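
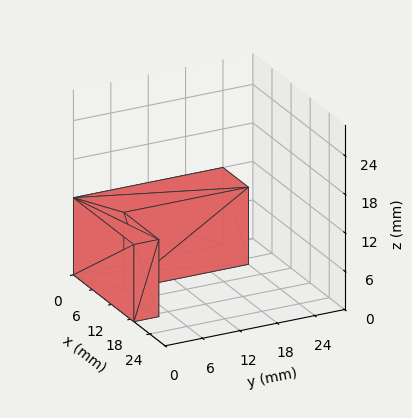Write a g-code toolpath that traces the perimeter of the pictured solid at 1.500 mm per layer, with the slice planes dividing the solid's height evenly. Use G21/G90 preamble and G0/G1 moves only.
Reading the render: the shape is an L-shaped prism: outer 19 × 24 mm, arm thicknesses ≈ 4 mm (horizontal) and 8 mm (vertical), extruded 12 mm in z (dimensions read to the nearest mm from the axis ticks). For the g-code, the solid's height is divided into equal slices at the stated Δz and each level perimeter traced with G1 moves after a G0 lift.

; perimeter-only toolpath
G21 ; units = mm
G90 ; absolute positioning
G28 ; home
; layer 1
G0 Z1.500
G0 X0.000 Y0.000
G1 X19.000 Y0.000
G1 X19.000 Y4.000
G1 X8.000 Y4.000
G1 X8.000 Y24.000
G1 X0.000 Y24.000
G1 X0.000 Y0.000
; layer 2
G0 Z3.000
G0 X0.000 Y0.000
G1 X19.000 Y0.000
G1 X19.000 Y4.000
G1 X8.000 Y4.000
G1 X8.000 Y24.000
G1 X0.000 Y24.000
G1 X0.000 Y0.000
; layer 3
G0 Z4.500
G0 X0.000 Y0.000
G1 X19.000 Y0.000
G1 X19.000 Y4.000
G1 X8.000 Y4.000
G1 X8.000 Y24.000
G1 X0.000 Y24.000
G1 X0.000 Y0.000
; layer 4
G0 Z6.000
G0 X0.000 Y0.000
G1 X19.000 Y0.000
G1 X19.000 Y4.000
G1 X8.000 Y4.000
G1 X8.000 Y24.000
G1 X0.000 Y24.000
G1 X0.000 Y0.000
; layer 5
G0 Z7.500
G0 X0.000 Y0.000
G1 X19.000 Y0.000
G1 X19.000 Y4.000
G1 X8.000 Y4.000
G1 X8.000 Y24.000
G1 X0.000 Y24.000
G1 X0.000 Y0.000
; layer 6
G0 Z9.000
G0 X0.000 Y0.000
G1 X19.000 Y0.000
G1 X19.000 Y4.000
G1 X8.000 Y4.000
G1 X8.000 Y24.000
G1 X0.000 Y24.000
G1 X0.000 Y0.000
; layer 7
G0 Z10.500
G0 X0.000 Y0.000
G1 X19.000 Y0.000
G1 X19.000 Y4.000
G1 X8.000 Y4.000
G1 X8.000 Y24.000
G1 X0.000 Y24.000
G1 X0.000 Y0.000
; layer 8
G0 Z12.000
G0 X0.000 Y0.000
G1 X19.000 Y0.000
G1 X19.000 Y4.000
G1 X8.000 Y4.000
G1 X8.000 Y24.000
G1 X0.000 Y24.000
G1 X0.000 Y0.000
M2 ; end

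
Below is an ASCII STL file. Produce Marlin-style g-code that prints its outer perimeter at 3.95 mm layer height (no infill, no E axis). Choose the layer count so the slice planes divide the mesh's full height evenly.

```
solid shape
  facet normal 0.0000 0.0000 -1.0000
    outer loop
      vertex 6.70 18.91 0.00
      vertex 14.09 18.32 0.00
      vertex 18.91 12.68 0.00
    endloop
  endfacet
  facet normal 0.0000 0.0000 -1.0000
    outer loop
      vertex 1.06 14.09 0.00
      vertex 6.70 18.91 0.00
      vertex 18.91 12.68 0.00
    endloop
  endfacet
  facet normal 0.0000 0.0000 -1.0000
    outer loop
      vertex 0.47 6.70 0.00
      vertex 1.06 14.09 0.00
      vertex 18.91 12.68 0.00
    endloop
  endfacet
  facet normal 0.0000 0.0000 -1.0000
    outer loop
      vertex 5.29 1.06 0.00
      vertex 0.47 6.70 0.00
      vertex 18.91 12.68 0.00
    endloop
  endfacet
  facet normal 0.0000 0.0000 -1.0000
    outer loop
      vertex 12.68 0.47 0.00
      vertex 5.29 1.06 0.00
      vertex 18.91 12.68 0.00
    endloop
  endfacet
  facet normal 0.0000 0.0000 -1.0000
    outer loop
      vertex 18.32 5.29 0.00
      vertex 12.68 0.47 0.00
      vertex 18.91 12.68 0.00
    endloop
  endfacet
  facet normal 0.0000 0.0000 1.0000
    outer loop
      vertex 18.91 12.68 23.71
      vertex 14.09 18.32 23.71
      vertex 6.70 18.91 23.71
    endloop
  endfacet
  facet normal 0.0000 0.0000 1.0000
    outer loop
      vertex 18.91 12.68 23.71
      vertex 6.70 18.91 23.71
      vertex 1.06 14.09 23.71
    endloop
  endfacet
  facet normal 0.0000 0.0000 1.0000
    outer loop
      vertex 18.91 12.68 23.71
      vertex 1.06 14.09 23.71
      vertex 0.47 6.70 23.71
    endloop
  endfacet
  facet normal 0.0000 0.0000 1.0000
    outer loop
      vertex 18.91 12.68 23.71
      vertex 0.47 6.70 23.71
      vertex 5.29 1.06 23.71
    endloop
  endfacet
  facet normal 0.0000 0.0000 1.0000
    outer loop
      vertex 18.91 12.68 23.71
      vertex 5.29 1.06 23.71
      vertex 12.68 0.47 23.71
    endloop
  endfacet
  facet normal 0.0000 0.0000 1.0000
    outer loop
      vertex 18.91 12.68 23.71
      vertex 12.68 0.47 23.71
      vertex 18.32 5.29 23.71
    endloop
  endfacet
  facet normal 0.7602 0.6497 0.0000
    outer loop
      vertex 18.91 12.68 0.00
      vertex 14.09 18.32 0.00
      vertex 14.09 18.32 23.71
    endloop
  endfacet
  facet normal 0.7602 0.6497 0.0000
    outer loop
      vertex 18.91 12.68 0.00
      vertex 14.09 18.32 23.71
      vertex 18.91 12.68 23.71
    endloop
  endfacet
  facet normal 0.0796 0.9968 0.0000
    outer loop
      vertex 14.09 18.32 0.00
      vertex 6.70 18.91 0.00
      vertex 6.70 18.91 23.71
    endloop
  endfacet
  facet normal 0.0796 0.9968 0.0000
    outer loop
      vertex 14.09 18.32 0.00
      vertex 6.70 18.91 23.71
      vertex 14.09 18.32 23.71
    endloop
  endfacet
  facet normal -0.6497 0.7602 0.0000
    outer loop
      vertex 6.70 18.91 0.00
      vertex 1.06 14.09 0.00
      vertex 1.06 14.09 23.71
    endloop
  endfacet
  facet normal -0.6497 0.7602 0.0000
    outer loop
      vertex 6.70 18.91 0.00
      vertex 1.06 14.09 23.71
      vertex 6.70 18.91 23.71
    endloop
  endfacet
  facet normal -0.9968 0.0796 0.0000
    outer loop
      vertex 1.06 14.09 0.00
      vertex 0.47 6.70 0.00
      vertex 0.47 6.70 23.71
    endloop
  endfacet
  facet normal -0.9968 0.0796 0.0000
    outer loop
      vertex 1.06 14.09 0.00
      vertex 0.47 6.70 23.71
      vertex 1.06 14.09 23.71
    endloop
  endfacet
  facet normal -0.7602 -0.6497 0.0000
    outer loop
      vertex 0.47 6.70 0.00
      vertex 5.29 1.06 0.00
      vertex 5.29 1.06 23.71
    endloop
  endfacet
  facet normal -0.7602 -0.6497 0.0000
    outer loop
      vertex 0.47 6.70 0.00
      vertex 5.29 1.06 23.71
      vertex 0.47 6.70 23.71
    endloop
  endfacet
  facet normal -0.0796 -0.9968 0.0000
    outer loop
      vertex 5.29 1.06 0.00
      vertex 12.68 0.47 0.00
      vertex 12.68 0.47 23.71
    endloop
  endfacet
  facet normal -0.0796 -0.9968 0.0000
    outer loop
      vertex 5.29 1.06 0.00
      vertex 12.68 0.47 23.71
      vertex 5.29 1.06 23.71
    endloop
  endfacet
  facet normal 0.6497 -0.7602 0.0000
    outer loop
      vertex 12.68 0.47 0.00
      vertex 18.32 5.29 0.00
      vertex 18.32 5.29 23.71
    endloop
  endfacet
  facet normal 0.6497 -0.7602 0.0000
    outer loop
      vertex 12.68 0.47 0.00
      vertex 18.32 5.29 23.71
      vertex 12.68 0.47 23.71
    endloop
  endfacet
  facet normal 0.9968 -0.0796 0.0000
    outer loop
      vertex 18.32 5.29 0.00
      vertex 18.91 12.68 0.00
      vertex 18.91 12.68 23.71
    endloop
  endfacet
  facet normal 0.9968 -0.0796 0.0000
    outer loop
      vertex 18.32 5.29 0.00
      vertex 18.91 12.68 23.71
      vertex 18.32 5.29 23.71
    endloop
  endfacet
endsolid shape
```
; perimeter-only toolpath
G21 ; units = mm
G90 ; absolute positioning
G28 ; home
; layer 1
G0 Z3.95
G0 X18.91 Y12.68
G1 X14.09 Y18.32
G1 X6.70 Y18.91
G1 X1.06 Y14.09
G1 X0.47 Y6.70
G1 X5.29 Y1.06
G1 X12.68 Y0.47
G1 X18.32 Y5.29
G1 X18.91 Y12.68
; layer 2
G0 Z7.90
G0 X18.91 Y12.68
G1 X14.09 Y18.32
G1 X6.70 Y18.91
G1 X1.06 Y14.09
G1 X0.47 Y6.70
G1 X5.29 Y1.06
G1 X12.68 Y0.47
G1 X18.32 Y5.29
G1 X18.91 Y12.68
; layer 3
G0 Z11.86
G0 X18.91 Y12.68
G1 X14.09 Y18.32
G1 X6.70 Y18.91
G1 X1.06 Y14.09
G1 X0.47 Y6.70
G1 X5.29 Y1.06
G1 X12.68 Y0.47
G1 X18.32 Y5.29
G1 X18.91 Y12.68
; layer 4
G0 Z15.81
G0 X18.91 Y12.68
G1 X14.09 Y18.32
G1 X6.70 Y18.91
G1 X1.06 Y14.09
G1 X0.47 Y6.70
G1 X5.29 Y1.06
G1 X12.68 Y0.47
G1 X18.32 Y5.29
G1 X18.91 Y12.68
; layer 5
G0 Z19.76
G0 X18.91 Y12.68
G1 X14.09 Y18.32
G1 X6.70 Y18.91
G1 X1.06 Y14.09
G1 X0.47 Y6.70
G1 X5.29 Y1.06
G1 X12.68 Y0.47
G1 X18.32 Y5.29
G1 X18.91 Y12.68
; layer 6
G0 Z23.71
G0 X18.91 Y12.68
G1 X14.09 Y18.32
G1 X6.70 Y18.91
G1 X1.06 Y14.09
G1 X0.47 Y6.70
G1 X5.29 Y1.06
G1 X12.68 Y0.47
G1 X18.32 Y5.29
G1 X18.91 Y12.68
M2 ; end

The solid is a regular 8-sided prism (a cylinder approximated with 8 flat sides), circumscribed radius ≈ 9.69 mm, height ≈ 23.7 mm. Slicing at Δz = 3.95 mm — 6 equal slices spanning the solid's height, so layer i sits at z = i·h/6 — gives 6 non-empty perimeters. Each is a 8-segment closed polygon; G0 lifts to the layer z and rapids to the start vertex, then G1 traces the edges.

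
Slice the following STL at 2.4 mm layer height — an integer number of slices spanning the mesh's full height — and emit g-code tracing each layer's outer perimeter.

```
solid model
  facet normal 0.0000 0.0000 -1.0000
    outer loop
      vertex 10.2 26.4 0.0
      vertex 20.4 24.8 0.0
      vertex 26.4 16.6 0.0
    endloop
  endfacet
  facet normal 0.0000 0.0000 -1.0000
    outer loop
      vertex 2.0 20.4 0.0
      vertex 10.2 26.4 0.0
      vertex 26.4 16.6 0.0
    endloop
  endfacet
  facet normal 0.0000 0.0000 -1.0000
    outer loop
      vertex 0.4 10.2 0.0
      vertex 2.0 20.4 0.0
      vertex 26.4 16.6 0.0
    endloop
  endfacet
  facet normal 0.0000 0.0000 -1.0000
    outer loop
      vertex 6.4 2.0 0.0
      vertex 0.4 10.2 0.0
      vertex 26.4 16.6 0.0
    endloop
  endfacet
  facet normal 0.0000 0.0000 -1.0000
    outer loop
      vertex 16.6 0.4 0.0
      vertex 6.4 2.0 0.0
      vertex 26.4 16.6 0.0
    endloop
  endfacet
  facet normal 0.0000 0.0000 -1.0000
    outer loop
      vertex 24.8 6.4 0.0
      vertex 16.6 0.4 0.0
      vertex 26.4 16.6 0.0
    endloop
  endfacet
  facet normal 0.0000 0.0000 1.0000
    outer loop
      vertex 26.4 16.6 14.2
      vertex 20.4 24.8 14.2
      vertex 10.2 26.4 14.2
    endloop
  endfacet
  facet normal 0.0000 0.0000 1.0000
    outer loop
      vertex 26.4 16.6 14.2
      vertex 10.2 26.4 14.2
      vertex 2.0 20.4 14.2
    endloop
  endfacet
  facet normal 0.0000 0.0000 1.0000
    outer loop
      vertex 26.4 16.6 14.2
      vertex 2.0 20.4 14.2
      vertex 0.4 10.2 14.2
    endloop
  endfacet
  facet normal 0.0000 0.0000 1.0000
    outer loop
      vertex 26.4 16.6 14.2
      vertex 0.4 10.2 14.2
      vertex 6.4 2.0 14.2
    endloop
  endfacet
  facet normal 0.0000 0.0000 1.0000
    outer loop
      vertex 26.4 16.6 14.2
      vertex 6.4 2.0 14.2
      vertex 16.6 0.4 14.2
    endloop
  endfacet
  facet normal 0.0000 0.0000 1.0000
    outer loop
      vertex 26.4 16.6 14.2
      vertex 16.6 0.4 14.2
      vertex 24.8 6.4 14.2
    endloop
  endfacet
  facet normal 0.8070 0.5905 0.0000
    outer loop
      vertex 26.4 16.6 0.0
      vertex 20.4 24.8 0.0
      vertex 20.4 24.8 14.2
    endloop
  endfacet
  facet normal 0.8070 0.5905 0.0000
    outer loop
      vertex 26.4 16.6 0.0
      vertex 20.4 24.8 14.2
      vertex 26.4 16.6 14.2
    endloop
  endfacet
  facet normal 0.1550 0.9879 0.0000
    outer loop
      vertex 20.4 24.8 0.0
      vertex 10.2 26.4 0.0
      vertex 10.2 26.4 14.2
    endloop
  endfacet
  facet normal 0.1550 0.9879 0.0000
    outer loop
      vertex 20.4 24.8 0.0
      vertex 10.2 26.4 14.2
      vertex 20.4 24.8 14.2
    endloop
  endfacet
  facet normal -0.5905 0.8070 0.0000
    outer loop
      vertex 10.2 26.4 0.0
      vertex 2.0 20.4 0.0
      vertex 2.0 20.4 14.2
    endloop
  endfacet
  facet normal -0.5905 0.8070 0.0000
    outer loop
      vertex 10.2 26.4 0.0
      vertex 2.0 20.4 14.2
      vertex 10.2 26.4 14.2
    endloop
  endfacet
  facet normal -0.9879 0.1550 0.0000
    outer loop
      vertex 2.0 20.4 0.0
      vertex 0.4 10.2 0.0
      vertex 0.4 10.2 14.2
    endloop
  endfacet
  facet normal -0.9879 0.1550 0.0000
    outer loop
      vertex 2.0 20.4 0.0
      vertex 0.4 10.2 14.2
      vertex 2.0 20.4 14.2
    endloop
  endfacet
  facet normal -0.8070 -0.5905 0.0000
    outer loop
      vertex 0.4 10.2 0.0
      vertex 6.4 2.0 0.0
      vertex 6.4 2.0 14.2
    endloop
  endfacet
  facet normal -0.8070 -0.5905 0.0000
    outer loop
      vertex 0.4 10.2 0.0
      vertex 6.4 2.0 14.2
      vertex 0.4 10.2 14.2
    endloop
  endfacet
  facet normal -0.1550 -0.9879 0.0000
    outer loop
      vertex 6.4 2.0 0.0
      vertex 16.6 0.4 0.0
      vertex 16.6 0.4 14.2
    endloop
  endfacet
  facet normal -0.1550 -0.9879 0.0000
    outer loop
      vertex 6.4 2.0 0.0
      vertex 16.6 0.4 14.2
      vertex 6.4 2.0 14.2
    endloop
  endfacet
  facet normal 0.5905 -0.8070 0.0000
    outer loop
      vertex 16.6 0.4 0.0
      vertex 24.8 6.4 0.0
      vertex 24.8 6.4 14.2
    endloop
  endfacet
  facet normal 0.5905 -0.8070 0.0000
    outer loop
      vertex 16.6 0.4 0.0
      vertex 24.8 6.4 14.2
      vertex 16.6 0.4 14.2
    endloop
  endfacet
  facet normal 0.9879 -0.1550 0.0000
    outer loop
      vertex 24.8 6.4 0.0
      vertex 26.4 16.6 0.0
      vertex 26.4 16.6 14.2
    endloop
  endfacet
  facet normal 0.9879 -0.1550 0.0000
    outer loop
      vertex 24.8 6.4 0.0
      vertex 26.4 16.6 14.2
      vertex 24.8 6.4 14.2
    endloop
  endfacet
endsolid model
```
; perimeter-only toolpath
G21 ; units = mm
G90 ; absolute positioning
G28 ; home
; layer 1
G0 Z2.4
G0 X26.4 Y16.6
G1 X20.4 Y24.8
G1 X10.2 Y26.4
G1 X2.0 Y20.4
G1 X0.4 Y10.2
G1 X6.4 Y2.0
G1 X16.6 Y0.4
G1 X24.8 Y6.4
G1 X26.4 Y16.6
; layer 2
G0 Z4.7
G0 X26.4 Y16.6
G1 X20.4 Y24.8
G1 X10.2 Y26.4
G1 X2.0 Y20.4
G1 X0.4 Y10.2
G1 X6.4 Y2.0
G1 X16.6 Y0.4
G1 X24.8 Y6.4
G1 X26.4 Y16.6
; layer 3
G0 Z7.1
G0 X26.4 Y16.6
G1 X20.4 Y24.8
G1 X10.2 Y26.4
G1 X2.0 Y20.4
G1 X0.4 Y10.2
G1 X6.4 Y2.0
G1 X16.6 Y0.4
G1 X24.8 Y6.4
G1 X26.4 Y16.6
; layer 4
G0 Z9.5
G0 X26.4 Y16.6
G1 X20.4 Y24.8
G1 X10.2 Y26.4
G1 X2.0 Y20.4
G1 X0.4 Y10.2
G1 X6.4 Y2.0
G1 X16.6 Y0.4
G1 X24.8 Y6.4
G1 X26.4 Y16.6
; layer 5
G0 Z11.8
G0 X26.4 Y16.6
G1 X20.4 Y24.8
G1 X10.2 Y26.4
G1 X2.0 Y20.4
G1 X0.4 Y10.2
G1 X6.4 Y2.0
G1 X16.6 Y0.4
G1 X24.8 Y6.4
G1 X26.4 Y16.6
; layer 6
G0 Z14.2
G0 X26.4 Y16.6
G1 X20.4 Y24.8
G1 X10.2 Y26.4
G1 X2.0 Y20.4
G1 X0.4 Y10.2
G1 X6.4 Y2.0
G1 X16.6 Y0.4
G1 X24.8 Y6.4
G1 X26.4 Y16.6
M2 ; end

The solid is a regular 8-sided prism (a cylinder approximated with 8 flat sides), circumscribed radius ≈ 13.4 mm, height ≈ 14.2 mm. Slicing at Δz = 2.4 mm — 6 equal slices spanning the solid's height, so layer i sits at z = i·h/6 — gives 6 non-empty perimeters. Each is a 8-segment closed polygon; G0 lifts to the layer z and rapids to the start vertex, then G1 traces the edges.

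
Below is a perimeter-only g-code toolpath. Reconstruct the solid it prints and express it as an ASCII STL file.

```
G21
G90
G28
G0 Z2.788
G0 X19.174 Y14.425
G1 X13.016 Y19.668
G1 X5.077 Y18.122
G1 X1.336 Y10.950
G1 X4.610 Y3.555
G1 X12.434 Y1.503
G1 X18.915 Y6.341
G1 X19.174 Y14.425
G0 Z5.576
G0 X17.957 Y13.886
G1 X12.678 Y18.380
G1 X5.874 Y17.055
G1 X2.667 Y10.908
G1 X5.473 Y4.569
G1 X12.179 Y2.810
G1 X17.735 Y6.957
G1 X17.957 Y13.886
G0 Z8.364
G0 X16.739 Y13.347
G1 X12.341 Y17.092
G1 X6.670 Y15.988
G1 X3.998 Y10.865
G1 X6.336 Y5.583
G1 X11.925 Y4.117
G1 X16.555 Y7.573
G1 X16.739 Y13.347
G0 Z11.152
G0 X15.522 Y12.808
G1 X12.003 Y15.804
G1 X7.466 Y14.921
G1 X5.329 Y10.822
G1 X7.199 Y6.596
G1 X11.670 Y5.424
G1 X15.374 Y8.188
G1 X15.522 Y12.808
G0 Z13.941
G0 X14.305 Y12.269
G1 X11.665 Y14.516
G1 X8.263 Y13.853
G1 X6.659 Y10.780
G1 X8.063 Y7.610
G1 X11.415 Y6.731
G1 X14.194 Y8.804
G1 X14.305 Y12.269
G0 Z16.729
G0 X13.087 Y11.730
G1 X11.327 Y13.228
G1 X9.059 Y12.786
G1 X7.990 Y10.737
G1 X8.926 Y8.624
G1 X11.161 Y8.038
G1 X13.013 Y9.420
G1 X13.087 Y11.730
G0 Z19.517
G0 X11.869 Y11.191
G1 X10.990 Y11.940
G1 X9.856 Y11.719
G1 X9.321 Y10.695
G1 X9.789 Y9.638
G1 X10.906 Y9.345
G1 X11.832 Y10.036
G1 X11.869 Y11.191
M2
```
solid part
  facet normal 0.0000 0.0000 -1.0000
    outer loop
      vertex 4.281 19.189 0.000
      vertex 13.354 20.956 0.000
      vertex 20.392 14.964 0.000
    endloop
  endfacet
  facet normal 0.0000 0.0000 -1.0000
    outer loop
      vertex 0.005 10.993 0.000
      vertex 4.281 19.189 0.000
      vertex 20.392 14.964 0.000
    endloop
  endfacet
  facet normal 0.0000 0.0000 -1.0000
    outer loop
      vertex 3.747 2.541 0.000
      vertex 0.005 10.993 0.000
      vertex 20.392 14.964 0.000
    endloop
  endfacet
  facet normal 0.0000 0.0000 -1.0000
    outer loop
      vertex 12.688 0.196 0.000
      vertex 3.747 2.541 0.000
      vertex 20.392 14.964 0.000
    endloop
  endfacet
  facet normal 0.0000 0.0000 -1.0000
    outer loop
      vertex 20.096 5.725 0.000
      vertex 12.688 0.196 0.000
      vertex 20.392 14.964 0.000
    endloop
  endfacet
  facet normal 0.5955 0.6994 0.3952
    outer loop
      vertex 20.392 14.964 0.000
      vertex 13.354 20.956 0.000
      vertex 10.652 10.652 22.305
    endloop
  endfacet
  facet normal -0.1756 0.9016 0.3952
    outer loop
      vertex 13.354 20.956 0.000
      vertex 4.281 19.189 0.000
      vertex 10.652 10.652 22.305
    endloop
  endfacet
  facet normal -0.8144 0.4249 0.3952
    outer loop
      vertex 4.281 19.189 0.000
      vertex 0.005 10.993 0.000
      vertex 10.652 10.652 22.305
    endloop
  endfacet
  facet normal -0.8399 -0.3719 0.3952
    outer loop
      vertex 0.005 10.993 0.000
      vertex 3.747 2.541 0.000
      vertex 10.652 10.652 22.305
    endloop
  endfacet
  facet normal -0.2330 -0.8885 0.3952
    outer loop
      vertex 3.747 2.541 0.000
      vertex 12.688 0.196 0.000
      vertex 10.652 10.652 22.305
    endloop
  endfacet
  facet normal 0.5494 -0.7361 0.3952
    outer loop
      vertex 12.688 0.196 0.000
      vertex 20.096 5.725 0.000
      vertex 10.652 10.652 22.305
    endloop
  endfacet
  facet normal 0.9181 -0.0294 0.3952
    outer loop
      vertex 20.096 5.725 0.000
      vertex 20.392 14.964 0.000
      vertex 10.652 10.652 22.305
    endloop
  endfacet
endsolid part

The G0 Z moves step by Δz≈2.788 mm. The G1 loops shrink linearly with z, so the solid tapers from its base footprint up to z≈22.3. Closing with a flat bottom cap and the tapered top and triangulating gives 12 facets — a regular 7-sided pyramid, base circumscribed radius ≈ 10.7 mm, apex at z ≈ 22.3 mm.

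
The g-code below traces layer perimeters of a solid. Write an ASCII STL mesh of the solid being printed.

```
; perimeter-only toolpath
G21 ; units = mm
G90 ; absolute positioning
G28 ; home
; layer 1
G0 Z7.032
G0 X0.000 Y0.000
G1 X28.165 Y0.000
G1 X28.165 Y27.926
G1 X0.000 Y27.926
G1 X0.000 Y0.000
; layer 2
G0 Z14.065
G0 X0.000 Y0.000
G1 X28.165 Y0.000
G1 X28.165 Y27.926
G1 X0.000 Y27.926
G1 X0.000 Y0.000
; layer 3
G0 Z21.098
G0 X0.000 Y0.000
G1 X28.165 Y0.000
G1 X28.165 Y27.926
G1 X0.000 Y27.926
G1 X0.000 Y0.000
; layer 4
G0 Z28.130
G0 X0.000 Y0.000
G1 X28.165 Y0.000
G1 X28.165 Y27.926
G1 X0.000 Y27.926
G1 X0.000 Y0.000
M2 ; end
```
solid part
  facet normal 0.0000 0.0000 -1.0000
    outer loop
      vertex 28.165 27.926 0.000
      vertex 28.165 0.000 0.000
      vertex 0.000 0.000 0.000
    endloop
  endfacet
  facet normal 0.0000 0.0000 -1.0000
    outer loop
      vertex 0.000 27.926 0.000
      vertex 28.165 27.926 0.000
      vertex 0.000 0.000 0.000
    endloop
  endfacet
  facet normal 0.0000 0.0000 1.0000
    outer loop
      vertex 0.000 0.000 28.130
      vertex 28.165 0.000 28.130
      vertex 28.165 27.926 28.130
    endloop
  endfacet
  facet normal 0.0000 0.0000 1.0000
    outer loop
      vertex 0.000 0.000 28.130
      vertex 28.165 27.926 28.130
      vertex 0.000 27.926 28.130
    endloop
  endfacet
  facet normal 0.0000 -1.0000 0.0000
    outer loop
      vertex 0.000 0.000 0.000
      vertex 28.165 0.000 0.000
      vertex 28.165 0.000 28.130
    endloop
  endfacet
  facet normal 0.0000 -1.0000 0.0000
    outer loop
      vertex 0.000 0.000 0.000
      vertex 28.165 0.000 28.130
      vertex 0.000 0.000 28.130
    endloop
  endfacet
  facet normal 0.0000 1.0000 0.0000
    outer loop
      vertex 28.165 27.926 28.130
      vertex 28.165 27.926 0.000
      vertex 0.000 27.926 0.000
    endloop
  endfacet
  facet normal 0.0000 1.0000 0.0000
    outer loop
      vertex 0.000 27.926 28.130
      vertex 28.165 27.926 28.130
      vertex 0.000 27.926 0.000
    endloop
  endfacet
  facet normal -1.0000 0.0000 0.0000
    outer loop
      vertex 0.000 27.926 28.130
      vertex 0.000 27.926 0.000
      vertex 0.000 0.000 0.000
    endloop
  endfacet
  facet normal -1.0000 0.0000 0.0000
    outer loop
      vertex 0.000 0.000 28.130
      vertex 0.000 27.926 28.130
      vertex 0.000 0.000 0.000
    endloop
  endfacet
  facet normal 1.0000 0.0000 0.0000
    outer loop
      vertex 28.165 0.000 0.000
      vertex 28.165 27.926 0.000
      vertex 28.165 27.926 28.130
    endloop
  endfacet
  facet normal 1.0000 0.0000 0.0000
    outer loop
      vertex 28.165 0.000 0.000
      vertex 28.165 27.926 28.130
      vertex 28.165 0.000 28.130
    endloop
  endfacet
endsolid part

The G0 Z moves step by Δz≈7.032 mm. Every layer's G1 loop is the same polygon, so the solid is a straight extrusion of it from z=0 to z≈28.1. Closing with flat bottom and top caps and triangulating gives 12 facets — a rectangular box, roughly 28.2 × 27.9 mm footprint and 28.1 mm tall.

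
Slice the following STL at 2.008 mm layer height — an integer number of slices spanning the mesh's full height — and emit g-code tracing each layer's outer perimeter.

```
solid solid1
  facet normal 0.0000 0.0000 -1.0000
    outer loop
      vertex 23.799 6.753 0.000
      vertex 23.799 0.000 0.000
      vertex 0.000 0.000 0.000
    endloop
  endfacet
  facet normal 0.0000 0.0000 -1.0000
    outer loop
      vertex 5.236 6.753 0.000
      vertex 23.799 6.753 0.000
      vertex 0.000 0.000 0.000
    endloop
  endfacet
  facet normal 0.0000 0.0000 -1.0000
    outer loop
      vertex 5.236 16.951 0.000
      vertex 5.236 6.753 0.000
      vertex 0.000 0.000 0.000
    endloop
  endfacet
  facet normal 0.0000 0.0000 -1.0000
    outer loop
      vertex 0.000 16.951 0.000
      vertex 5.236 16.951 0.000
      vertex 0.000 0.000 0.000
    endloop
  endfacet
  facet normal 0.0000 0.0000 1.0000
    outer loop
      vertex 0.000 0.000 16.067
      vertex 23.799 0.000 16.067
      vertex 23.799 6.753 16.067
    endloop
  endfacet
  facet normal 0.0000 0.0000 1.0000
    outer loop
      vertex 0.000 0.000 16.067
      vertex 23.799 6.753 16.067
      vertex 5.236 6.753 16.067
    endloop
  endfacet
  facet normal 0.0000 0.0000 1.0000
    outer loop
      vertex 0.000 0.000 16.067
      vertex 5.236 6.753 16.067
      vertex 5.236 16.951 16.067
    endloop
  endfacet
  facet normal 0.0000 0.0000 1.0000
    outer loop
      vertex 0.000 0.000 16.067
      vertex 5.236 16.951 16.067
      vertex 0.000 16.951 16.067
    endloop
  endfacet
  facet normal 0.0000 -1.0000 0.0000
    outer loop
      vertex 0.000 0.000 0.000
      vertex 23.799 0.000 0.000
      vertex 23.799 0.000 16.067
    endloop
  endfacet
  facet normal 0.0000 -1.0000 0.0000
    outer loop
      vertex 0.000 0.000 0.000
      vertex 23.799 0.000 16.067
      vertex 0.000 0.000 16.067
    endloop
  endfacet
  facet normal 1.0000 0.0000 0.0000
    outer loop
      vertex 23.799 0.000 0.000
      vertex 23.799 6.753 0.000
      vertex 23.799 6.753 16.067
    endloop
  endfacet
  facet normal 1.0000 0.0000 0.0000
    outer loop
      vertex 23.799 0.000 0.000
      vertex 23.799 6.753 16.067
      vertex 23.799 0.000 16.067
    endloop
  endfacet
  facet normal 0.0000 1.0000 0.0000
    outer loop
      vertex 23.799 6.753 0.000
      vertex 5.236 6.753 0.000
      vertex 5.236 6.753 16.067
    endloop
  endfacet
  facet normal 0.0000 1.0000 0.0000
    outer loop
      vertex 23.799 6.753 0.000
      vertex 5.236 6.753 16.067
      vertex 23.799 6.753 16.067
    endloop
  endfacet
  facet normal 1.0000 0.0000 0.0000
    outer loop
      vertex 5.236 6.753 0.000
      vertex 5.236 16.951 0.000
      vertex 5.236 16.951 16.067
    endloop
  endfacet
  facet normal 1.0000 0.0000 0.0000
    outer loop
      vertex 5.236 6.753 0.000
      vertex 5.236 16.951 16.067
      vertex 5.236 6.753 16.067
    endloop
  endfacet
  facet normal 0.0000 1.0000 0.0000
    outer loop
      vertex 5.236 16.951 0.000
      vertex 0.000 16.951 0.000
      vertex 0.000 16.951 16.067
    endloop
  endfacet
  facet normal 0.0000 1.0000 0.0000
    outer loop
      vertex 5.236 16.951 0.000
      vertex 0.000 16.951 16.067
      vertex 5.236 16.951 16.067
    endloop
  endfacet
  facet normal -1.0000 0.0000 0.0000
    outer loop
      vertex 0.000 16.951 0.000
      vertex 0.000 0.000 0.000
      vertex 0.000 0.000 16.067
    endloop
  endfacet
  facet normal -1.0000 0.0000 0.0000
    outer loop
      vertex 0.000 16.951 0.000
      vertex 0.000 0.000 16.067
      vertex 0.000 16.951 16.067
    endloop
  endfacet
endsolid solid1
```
; perimeter-only toolpath
G21 ; units = mm
G90 ; absolute positioning
G28 ; home
; layer 1
G0 Z2.008
G0 X0.000 Y0.000
G1 X23.799 Y0.000
G1 X23.799 Y6.753
G1 X5.236 Y6.753
G1 X5.236 Y16.951
G1 X0.000 Y16.951
G1 X0.000 Y0.000
; layer 2
G0 Z4.017
G0 X0.000 Y0.000
G1 X23.799 Y0.000
G1 X23.799 Y6.753
G1 X5.236 Y6.753
G1 X5.236 Y16.951
G1 X0.000 Y16.951
G1 X0.000 Y0.000
; layer 3
G0 Z6.025
G0 X0.000 Y0.000
G1 X23.799 Y0.000
G1 X23.799 Y6.753
G1 X5.236 Y6.753
G1 X5.236 Y16.951
G1 X0.000 Y16.951
G1 X0.000 Y0.000
; layer 4
G0 Z8.034
G0 X0.000 Y0.000
G1 X23.799 Y0.000
G1 X23.799 Y6.753
G1 X5.236 Y6.753
G1 X5.236 Y16.951
G1 X0.000 Y16.951
G1 X0.000 Y0.000
; layer 5
G0 Z10.042
G0 X0.000 Y0.000
G1 X23.799 Y0.000
G1 X23.799 Y6.753
G1 X5.236 Y6.753
G1 X5.236 Y16.951
G1 X0.000 Y16.951
G1 X0.000 Y0.000
; layer 6
G0 Z12.050
G0 X0.000 Y0.000
G1 X23.799 Y0.000
G1 X23.799 Y6.753
G1 X5.236 Y6.753
G1 X5.236 Y16.951
G1 X0.000 Y16.951
G1 X0.000 Y0.000
; layer 7
G0 Z14.059
G0 X0.000 Y0.000
G1 X23.799 Y0.000
G1 X23.799 Y6.753
G1 X5.236 Y6.753
G1 X5.236 Y16.951
G1 X0.000 Y16.951
G1 X0.000 Y0.000
; layer 8
G0 Z16.067
G0 X0.000 Y0.000
G1 X23.799 Y0.000
G1 X23.799 Y6.753
G1 X5.236 Y6.753
G1 X5.236 Y16.951
G1 X0.000 Y16.951
G1 X0.000 Y0.000
M2 ; end

The solid is an L-shaped prism: outer 23.8 × 17 mm, arm thicknesses ≈ 6.75 mm (horizontal) and 5.24 mm (vertical), extruded 16.1 mm in z. Slicing at Δz = 2.008 mm — 8 equal slices spanning the solid's height, so layer i sits at z = i·h/8 — gives 8 non-empty perimeters. Each is a 6-segment closed polygon; G0 lifts to the layer z and rapids to the start vertex, then G1 traces the edges.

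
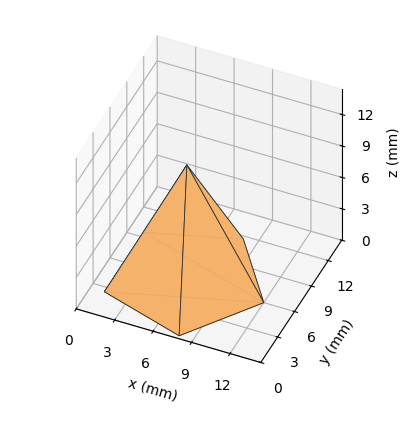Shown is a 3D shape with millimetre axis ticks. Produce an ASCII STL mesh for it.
Reading the render: the shape is a regular 5-sided pyramid, base circumscribed radius ≈ 6 mm, apex at z ≈ 11 mm (dimensions read to the nearest mm from the axis ticks). For the STL, each face is triangulated and given an outward normal.

solid part
  facet normal 0.0000 0.0000 -1.0000
    outer loop
      vertex 1.1 9.5 0.0
      vertex 7.9 11.7 0.0
      vertex 12.0 6.0 0.0
    endloop
  endfacet
  facet normal 0.0000 0.0000 -1.0000
    outer loop
      vertex 1.1 2.5 0.0
      vertex 1.1 9.5 0.0
      vertex 12.0 6.0 0.0
    endloop
  endfacet
  facet normal 0.0000 0.0000 -1.0000
    outer loop
      vertex 7.9 0.3 0.0
      vertex 1.1 2.5 0.0
      vertex 12.0 6.0 0.0
    endloop
  endfacet
  facet normal 0.7423 0.5339 0.4049
    outer loop
      vertex 12.0 6.0 0.0
      vertex 7.9 11.7 0.0
      vertex 6.0 6.0 11.0
    endloop
  endfacet
  facet normal -0.2818 0.8709 0.4026
    outer loop
      vertex 7.9 11.7 0.0
      vertex 1.1 9.5 0.0
      vertex 6.0 6.0 11.0
    endloop
  endfacet
  facet normal -0.9135 0.0000 0.4069
    outer loop
      vertex 1.1 9.5 0.0
      vertex 1.1 2.5 0.0
      vertex 6.0 6.0 11.0
    endloop
  endfacet
  facet normal -0.2818 -0.8709 0.4026
    outer loop
      vertex 1.1 2.5 0.0
      vertex 7.9 0.3 0.0
      vertex 6.0 6.0 11.0
    endloop
  endfacet
  facet normal 0.7423 -0.5339 0.4049
    outer loop
      vertex 7.9 0.3 0.0
      vertex 12.0 6.0 0.0
      vertex 6.0 6.0 11.0
    endloop
  endfacet
endsolid part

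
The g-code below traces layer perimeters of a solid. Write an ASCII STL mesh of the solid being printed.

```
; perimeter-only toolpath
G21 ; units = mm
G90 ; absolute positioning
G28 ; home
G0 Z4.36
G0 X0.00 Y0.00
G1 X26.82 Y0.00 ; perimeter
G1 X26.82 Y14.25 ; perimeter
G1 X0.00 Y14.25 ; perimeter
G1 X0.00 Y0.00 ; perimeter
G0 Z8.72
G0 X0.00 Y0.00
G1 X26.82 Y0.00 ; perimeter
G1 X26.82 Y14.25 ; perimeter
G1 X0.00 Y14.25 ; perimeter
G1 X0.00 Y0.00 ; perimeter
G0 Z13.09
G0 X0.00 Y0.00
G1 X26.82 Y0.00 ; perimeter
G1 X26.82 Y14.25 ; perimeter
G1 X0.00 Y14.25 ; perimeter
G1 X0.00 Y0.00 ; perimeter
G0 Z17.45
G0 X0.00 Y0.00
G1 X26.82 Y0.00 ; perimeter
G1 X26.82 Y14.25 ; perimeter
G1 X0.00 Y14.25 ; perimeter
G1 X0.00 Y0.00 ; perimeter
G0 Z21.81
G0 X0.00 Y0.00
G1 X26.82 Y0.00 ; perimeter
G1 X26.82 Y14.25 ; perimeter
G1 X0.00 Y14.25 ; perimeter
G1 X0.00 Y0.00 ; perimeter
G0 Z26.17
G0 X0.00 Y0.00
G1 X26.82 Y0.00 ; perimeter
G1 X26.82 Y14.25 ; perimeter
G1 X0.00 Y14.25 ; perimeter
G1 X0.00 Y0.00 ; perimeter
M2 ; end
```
solid part
  facet normal 0.0000 0.0000 -1.0000
    outer loop
      vertex 26.82 14.25 0.00
      vertex 26.82 0.00 0.00
      vertex 0.00 0.00 0.00
    endloop
  endfacet
  facet normal 0.0000 0.0000 -1.0000
    outer loop
      vertex 0.00 14.25 0.00
      vertex 26.82 14.25 0.00
      vertex 0.00 0.00 0.00
    endloop
  endfacet
  facet normal 0.0000 0.0000 1.0000
    outer loop
      vertex 0.00 0.00 26.17
      vertex 26.82 0.00 26.17
      vertex 26.82 14.25 26.17
    endloop
  endfacet
  facet normal 0.0000 0.0000 1.0000
    outer loop
      vertex 0.00 0.00 26.17
      vertex 26.82 14.25 26.17
      vertex 0.00 14.25 26.17
    endloop
  endfacet
  facet normal 0.0000 -1.0000 0.0000
    outer loop
      vertex 0.00 0.00 0.00
      vertex 26.82 0.00 0.00
      vertex 26.82 0.00 26.17
    endloop
  endfacet
  facet normal 0.0000 -1.0000 0.0000
    outer loop
      vertex 0.00 0.00 0.00
      vertex 26.82 0.00 26.17
      vertex 0.00 0.00 26.17
    endloop
  endfacet
  facet normal 0.0000 1.0000 0.0000
    outer loop
      vertex 26.82 14.25 26.17
      vertex 26.82 14.25 0.00
      vertex 0.00 14.25 0.00
    endloop
  endfacet
  facet normal 0.0000 1.0000 0.0000
    outer loop
      vertex 0.00 14.25 26.17
      vertex 26.82 14.25 26.17
      vertex 0.00 14.25 0.00
    endloop
  endfacet
  facet normal -1.0000 0.0000 0.0000
    outer loop
      vertex 0.00 14.25 26.17
      vertex 0.00 14.25 0.00
      vertex 0.00 0.00 0.00
    endloop
  endfacet
  facet normal -1.0000 0.0000 0.0000
    outer loop
      vertex 0.00 0.00 26.17
      vertex 0.00 14.25 26.17
      vertex 0.00 0.00 0.00
    endloop
  endfacet
  facet normal 1.0000 0.0000 0.0000
    outer loop
      vertex 26.82 0.00 0.00
      vertex 26.82 14.25 0.00
      vertex 26.82 14.25 26.17
    endloop
  endfacet
  facet normal 1.0000 0.0000 0.0000
    outer loop
      vertex 26.82 0.00 0.00
      vertex 26.82 14.25 26.17
      vertex 26.82 0.00 26.17
    endloop
  endfacet
endsolid part

The G0 Z moves step by Δz≈4.36 mm. Every layer's G1 loop is the same polygon, so the solid is a straight extrusion of it from z=0 to z≈26.2. Closing with flat bottom and top caps and triangulating gives 12 facets — a rectangular box, roughly 26.8 × 14.2 mm footprint and 26.2 mm tall.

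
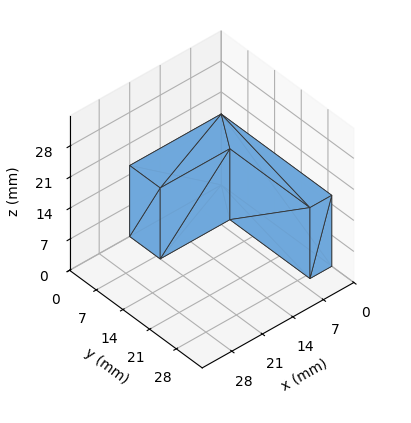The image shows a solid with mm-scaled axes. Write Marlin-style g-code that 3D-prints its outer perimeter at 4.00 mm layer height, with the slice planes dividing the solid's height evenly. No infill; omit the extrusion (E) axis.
Reading the render: the shape is an L-shaped prism: outer 21 × 29 mm, arm thicknesses ≈ 8 mm (horizontal) and 5 mm (vertical), extruded 16 mm in z (dimensions read to the nearest mm from the axis ticks). For the g-code, the solid's height is divided into equal slices at the stated Δz and each level perimeter traced with G1 moves after a G0 lift.

; perimeter-only toolpath
G21 ; units = mm
G90 ; absolute positioning
G28 ; home
; layer 1
G0 Z4.00
G0 X0.00 Y0.00
G1 X21.00 Y0.00
G1 X21.00 Y8.00
G1 X5.00 Y8.00
G1 X5.00 Y29.00
G1 X0.00 Y29.00
G1 X0.00 Y0.00
; layer 2
G0 Z8.00
G0 X0.00 Y0.00
G1 X21.00 Y0.00
G1 X21.00 Y8.00
G1 X5.00 Y8.00
G1 X5.00 Y29.00
G1 X0.00 Y29.00
G1 X0.00 Y0.00
; layer 3
G0 Z12.00
G0 X0.00 Y0.00
G1 X21.00 Y0.00
G1 X21.00 Y8.00
G1 X5.00 Y8.00
G1 X5.00 Y29.00
G1 X0.00 Y29.00
G1 X0.00 Y0.00
; layer 4
G0 Z16.00
G0 X0.00 Y0.00
G1 X21.00 Y0.00
G1 X21.00 Y8.00
G1 X5.00 Y8.00
G1 X5.00 Y29.00
G1 X0.00 Y29.00
G1 X0.00 Y0.00
M2 ; end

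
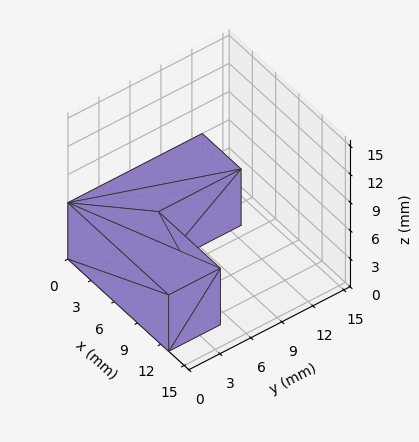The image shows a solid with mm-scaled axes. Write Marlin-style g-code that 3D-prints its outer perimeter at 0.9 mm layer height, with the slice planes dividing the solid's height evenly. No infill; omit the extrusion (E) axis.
Reading the render: the shape is an L-shaped prism: outer 13 × 13 mm, arm thicknesses ≈ 5 mm (horizontal) and 5 mm (vertical), extruded 6 mm in z (dimensions read to the nearest mm from the axis ticks). For the g-code, the solid's height is divided into equal slices at the stated Δz and each level perimeter traced with G1 moves after a G0 lift.

; perimeter-only toolpath
G21 ; units = mm
G90 ; absolute positioning
G28 ; home
; layer 1
G0 Z0.9
G0 X0.0 Y0.0
G1 X13.0 Y0.0
G1 X13.0 Y5.0
G1 X5.0 Y5.0
G1 X5.0 Y13.0
G1 X0.0 Y13.0
G1 X0.0 Y0.0
; layer 2
G0 Z1.7
G0 X0.0 Y0.0
G1 X13.0 Y0.0
G1 X13.0 Y5.0
G1 X5.0 Y5.0
G1 X5.0 Y13.0
G1 X0.0 Y13.0
G1 X0.0 Y0.0
; layer 3
G0 Z2.6
G0 X0.0 Y0.0
G1 X13.0 Y0.0
G1 X13.0 Y5.0
G1 X5.0 Y5.0
G1 X5.0 Y13.0
G1 X0.0 Y13.0
G1 X0.0 Y0.0
; layer 4
G0 Z3.4
G0 X0.0 Y0.0
G1 X13.0 Y0.0
G1 X13.0 Y5.0
G1 X5.0 Y5.0
G1 X5.0 Y13.0
G1 X0.0 Y13.0
G1 X0.0 Y0.0
; layer 5
G0 Z4.3
G0 X0.0 Y0.0
G1 X13.0 Y0.0
G1 X13.0 Y5.0
G1 X5.0 Y5.0
G1 X5.0 Y13.0
G1 X0.0 Y13.0
G1 X0.0 Y0.0
; layer 6
G0 Z5.1
G0 X0.0 Y0.0
G1 X13.0 Y0.0
G1 X13.0 Y5.0
G1 X5.0 Y5.0
G1 X5.0 Y13.0
G1 X0.0 Y13.0
G1 X0.0 Y0.0
; layer 7
G0 Z6.0
G0 X0.0 Y0.0
G1 X13.0 Y0.0
G1 X13.0 Y5.0
G1 X5.0 Y5.0
G1 X5.0 Y13.0
G1 X0.0 Y13.0
G1 X0.0 Y0.0
M2 ; end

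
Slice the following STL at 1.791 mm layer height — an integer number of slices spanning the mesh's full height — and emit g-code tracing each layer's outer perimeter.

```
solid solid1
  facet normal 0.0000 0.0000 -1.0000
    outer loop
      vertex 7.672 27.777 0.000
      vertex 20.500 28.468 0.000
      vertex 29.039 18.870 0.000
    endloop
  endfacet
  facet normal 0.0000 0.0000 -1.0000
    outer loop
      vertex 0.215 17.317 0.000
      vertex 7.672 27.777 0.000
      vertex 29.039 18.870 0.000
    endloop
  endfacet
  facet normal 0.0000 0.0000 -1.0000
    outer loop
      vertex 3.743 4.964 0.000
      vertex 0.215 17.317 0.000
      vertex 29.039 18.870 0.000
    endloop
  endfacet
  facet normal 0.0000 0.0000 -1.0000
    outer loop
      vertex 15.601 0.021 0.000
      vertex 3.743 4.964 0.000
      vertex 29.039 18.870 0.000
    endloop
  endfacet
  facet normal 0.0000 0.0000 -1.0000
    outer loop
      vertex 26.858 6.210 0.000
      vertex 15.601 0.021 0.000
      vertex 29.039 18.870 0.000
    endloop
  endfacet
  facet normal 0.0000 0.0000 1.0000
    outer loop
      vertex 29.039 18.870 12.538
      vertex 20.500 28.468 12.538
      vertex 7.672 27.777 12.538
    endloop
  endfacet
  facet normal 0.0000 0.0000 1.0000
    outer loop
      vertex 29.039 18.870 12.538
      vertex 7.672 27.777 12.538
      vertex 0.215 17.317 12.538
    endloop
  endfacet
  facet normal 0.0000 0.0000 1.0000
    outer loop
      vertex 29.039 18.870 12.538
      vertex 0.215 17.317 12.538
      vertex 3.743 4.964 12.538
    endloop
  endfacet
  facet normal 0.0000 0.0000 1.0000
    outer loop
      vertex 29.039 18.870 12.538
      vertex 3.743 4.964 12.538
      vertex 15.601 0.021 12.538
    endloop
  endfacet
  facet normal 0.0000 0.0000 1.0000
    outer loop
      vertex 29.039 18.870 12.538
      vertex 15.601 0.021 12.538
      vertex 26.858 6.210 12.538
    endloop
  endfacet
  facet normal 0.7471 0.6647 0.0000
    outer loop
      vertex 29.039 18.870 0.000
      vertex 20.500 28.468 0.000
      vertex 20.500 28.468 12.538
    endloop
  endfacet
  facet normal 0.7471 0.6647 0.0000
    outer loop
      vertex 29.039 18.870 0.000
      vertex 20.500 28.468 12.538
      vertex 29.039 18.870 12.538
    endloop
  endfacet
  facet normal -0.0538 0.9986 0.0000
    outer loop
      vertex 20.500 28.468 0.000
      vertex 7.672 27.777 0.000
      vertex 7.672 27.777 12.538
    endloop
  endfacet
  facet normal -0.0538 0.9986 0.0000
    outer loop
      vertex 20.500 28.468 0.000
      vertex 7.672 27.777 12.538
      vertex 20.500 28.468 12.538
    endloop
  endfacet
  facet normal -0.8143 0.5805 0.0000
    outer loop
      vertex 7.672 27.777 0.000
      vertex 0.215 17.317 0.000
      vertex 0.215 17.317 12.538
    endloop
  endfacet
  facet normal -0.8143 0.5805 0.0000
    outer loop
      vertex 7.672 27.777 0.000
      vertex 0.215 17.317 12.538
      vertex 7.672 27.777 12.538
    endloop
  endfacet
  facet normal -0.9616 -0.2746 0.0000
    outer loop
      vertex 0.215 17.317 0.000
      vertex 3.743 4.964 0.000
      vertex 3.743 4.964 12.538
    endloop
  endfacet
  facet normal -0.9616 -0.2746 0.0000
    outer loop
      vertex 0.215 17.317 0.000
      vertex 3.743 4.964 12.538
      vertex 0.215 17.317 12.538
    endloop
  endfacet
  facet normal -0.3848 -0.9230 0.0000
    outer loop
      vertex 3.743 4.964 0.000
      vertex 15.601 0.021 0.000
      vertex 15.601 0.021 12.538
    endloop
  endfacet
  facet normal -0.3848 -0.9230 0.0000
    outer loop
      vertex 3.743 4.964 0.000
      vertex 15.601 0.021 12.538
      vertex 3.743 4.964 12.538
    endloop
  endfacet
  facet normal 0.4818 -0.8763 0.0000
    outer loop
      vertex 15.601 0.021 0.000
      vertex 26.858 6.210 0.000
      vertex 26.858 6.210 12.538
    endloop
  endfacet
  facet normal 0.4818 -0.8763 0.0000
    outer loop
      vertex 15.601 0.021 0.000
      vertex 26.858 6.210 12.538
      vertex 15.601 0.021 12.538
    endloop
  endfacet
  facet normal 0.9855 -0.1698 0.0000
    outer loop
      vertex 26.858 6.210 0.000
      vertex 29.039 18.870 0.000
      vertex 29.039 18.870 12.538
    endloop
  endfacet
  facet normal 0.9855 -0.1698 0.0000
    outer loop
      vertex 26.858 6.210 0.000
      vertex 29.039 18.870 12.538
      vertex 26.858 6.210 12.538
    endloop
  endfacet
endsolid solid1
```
; perimeter-only toolpath
G21 ; units = mm
G90 ; absolute positioning
G28 ; home
; layer 1
G0 Z1.791
G0 X29.039 Y18.870
G1 X20.500 Y28.468
G1 X7.672 Y27.777
G1 X0.215 Y17.317
G1 X3.743 Y4.964
G1 X15.601 Y0.021
G1 X26.858 Y6.210
G1 X29.039 Y18.870
; layer 2
G0 Z3.582
G0 X29.039 Y18.870
G1 X20.500 Y28.468
G1 X7.672 Y27.777
G1 X0.215 Y17.317
G1 X3.743 Y4.964
G1 X15.601 Y0.021
G1 X26.858 Y6.210
G1 X29.039 Y18.870
; layer 3
G0 Z5.373
G0 X29.039 Y18.870
G1 X20.500 Y28.468
G1 X7.672 Y27.777
G1 X0.215 Y17.317
G1 X3.743 Y4.964
G1 X15.601 Y0.021
G1 X26.858 Y6.210
G1 X29.039 Y18.870
; layer 4
G0 Z7.165
G0 X29.039 Y18.870
G1 X20.500 Y28.468
G1 X7.672 Y27.777
G1 X0.215 Y17.317
G1 X3.743 Y4.964
G1 X15.601 Y0.021
G1 X26.858 Y6.210
G1 X29.039 Y18.870
; layer 5
G0 Z8.956
G0 X29.039 Y18.870
G1 X20.500 Y28.468
G1 X7.672 Y27.777
G1 X0.215 Y17.317
G1 X3.743 Y4.964
G1 X15.601 Y0.021
G1 X26.858 Y6.210
G1 X29.039 Y18.870
; layer 6
G0 Z10.747
G0 X29.039 Y18.870
G1 X20.500 Y28.468
G1 X7.672 Y27.777
G1 X0.215 Y17.317
G1 X3.743 Y4.964
G1 X15.601 Y0.021
G1 X26.858 Y6.210
G1 X29.039 Y18.870
; layer 7
G0 Z12.538
G0 X29.039 Y18.870
G1 X20.500 Y28.468
G1 X7.672 Y27.777
G1 X0.215 Y17.317
G1 X3.743 Y4.964
G1 X15.601 Y0.021
G1 X26.858 Y6.210
G1 X29.039 Y18.870
M2 ; end

The solid is a regular 7-sided prism (a cylinder approximated with 7 flat sides), circumscribed radius ≈ 14.8 mm, height ≈ 12.5 mm. Slicing at Δz = 1.791 mm — 7 equal slices spanning the solid's height, so layer i sits at z = i·h/7 — gives 7 non-empty perimeters. Each is a 7-segment closed polygon; G0 lifts to the layer z and rapids to the start vertex, then G1 traces the edges.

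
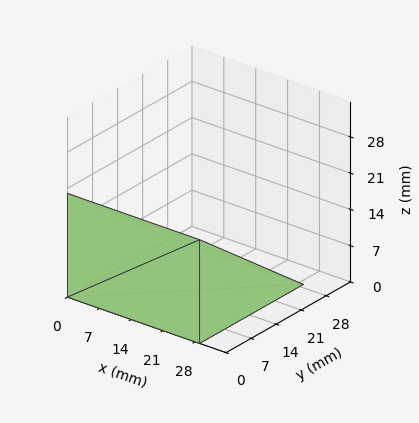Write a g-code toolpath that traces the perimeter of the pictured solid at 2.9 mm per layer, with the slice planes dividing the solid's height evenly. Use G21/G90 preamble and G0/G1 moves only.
Reading the render: the shape is a wedge (ramp): 29 × 29 mm base, rising to 20 mm along the y=0 edge and sloping linearly to z=0 at y=29 (dimensions read to the nearest mm from the axis ticks). For the g-code, the solid's height is divided into equal slices at the stated Δz and each level perimeter traced with G1 moves after a G0 lift.

; perimeter-only toolpath
G21 ; units = mm
G90 ; absolute positioning
G28 ; home
; layer 1
G0 Z2.9
G0 X0.0 Y0.0
G1 X29.0 Y0.0
G1 X29.0 Y24.9
G1 X0.0 Y24.9
G1 X0.0 Y0.0
; layer 2
G0 Z5.7
G0 X0.0 Y0.0
G1 X29.0 Y0.0
G1 X29.0 Y20.7
G1 X0.0 Y20.7
G1 X0.0 Y0.0
; layer 3
G0 Z8.6
G0 X0.0 Y0.0
G1 X29.0 Y0.0
G1 X29.0 Y16.6
G1 X0.0 Y16.6
G1 X0.0 Y0.0
; layer 4
G0 Z11.4
G0 X0.0 Y0.0
G1 X29.0 Y0.0
G1 X29.0 Y12.4
G1 X0.0 Y12.4
G1 X0.0 Y0.0
; layer 5
G0 Z14.3
G0 X0.0 Y0.0
G1 X29.0 Y0.0
G1 X29.0 Y8.3
G1 X0.0 Y8.3
G1 X0.0 Y0.0
; layer 6
G0 Z17.1
G0 X0.0 Y0.0
G1 X29.0 Y0.0
G1 X29.0 Y4.1
G1 X0.0 Y4.1
G1 X0.0 Y0.0
M2 ; end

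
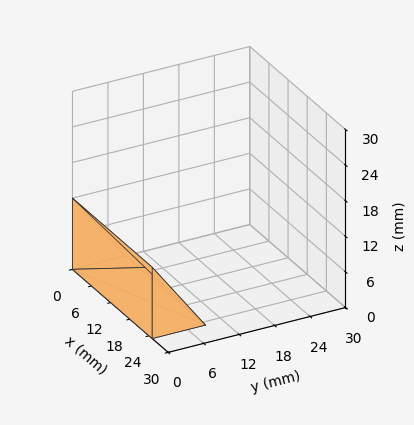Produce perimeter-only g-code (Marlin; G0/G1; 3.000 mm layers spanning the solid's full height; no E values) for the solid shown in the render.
Reading the render: the shape is a wedge (ramp): 25 × 9 mm base, rising to 12 mm along the y=0 edge and sloping linearly to z=0 at y=9 (dimensions read to the nearest mm from the axis ticks). For the g-code, the solid's height is divided into equal slices at the stated Δz and each level perimeter traced with G1 moves after a G0 lift.

; perimeter-only toolpath
G21 ; units = mm
G90 ; absolute positioning
G28 ; home
; layer 1
G0 Z3.000
G0 X0.000 Y0.000
G1 X25.000 Y0.000
G1 X25.000 Y6.750
G1 X0.000 Y6.750
G1 X0.000 Y0.000
; layer 2
G0 Z6.000
G0 X0.000 Y0.000
G1 X25.000 Y0.000
G1 X25.000 Y4.500
G1 X0.000 Y4.500
G1 X0.000 Y0.000
; layer 3
G0 Z9.000
G0 X0.000 Y0.000
G1 X25.000 Y0.000
G1 X25.000 Y2.250
G1 X0.000 Y2.250
G1 X0.000 Y0.000
M2 ; end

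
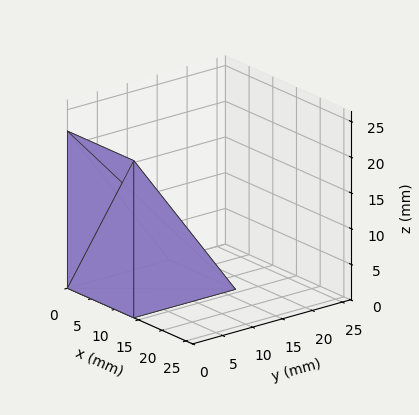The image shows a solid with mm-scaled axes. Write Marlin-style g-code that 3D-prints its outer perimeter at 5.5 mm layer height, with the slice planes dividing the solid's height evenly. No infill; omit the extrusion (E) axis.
Reading the render: the shape is a wedge (ramp): 14 × 17 mm base, rising to 22 mm along the y=0 edge and sloping linearly to z=0 at y=17 (dimensions read to the nearest mm from the axis ticks). For the g-code, the solid's height is divided into equal slices at the stated Δz and each level perimeter traced with G1 moves after a G0 lift.

; perimeter-only toolpath
G21 ; units = mm
G90 ; absolute positioning
G28 ; home
; layer 1
G0 Z5.5
G0 X0.0 Y0.0
G1 X14.0 Y0.0
G1 X14.0 Y12.8
G1 X0.0 Y12.8
G1 X0.0 Y0.0
; layer 2
G0 Z11.0
G0 X0.0 Y0.0
G1 X14.0 Y0.0
G1 X14.0 Y8.5
G1 X0.0 Y8.5
G1 X0.0 Y0.0
; layer 3
G0 Z16.5
G0 X0.0 Y0.0
G1 X14.0 Y0.0
G1 X14.0 Y4.2
G1 X0.0 Y4.2
G1 X0.0 Y0.0
M2 ; end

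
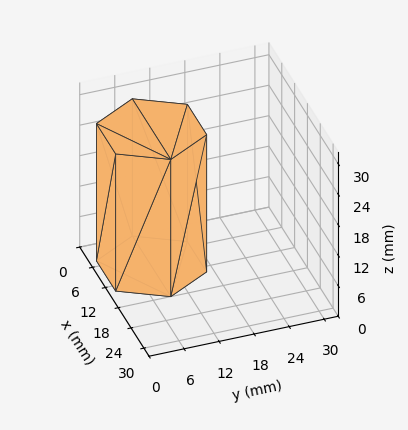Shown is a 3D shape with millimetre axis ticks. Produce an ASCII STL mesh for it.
Reading the render: the shape is a regular 6-sided prism (a cylinder approximated with 6 flat sides), circumscribed radius ≈ 9 mm, height ≈ 27 mm (dimensions read to the nearest mm from the axis ticks). For the STL, each face is triangulated and given an outward normal.

solid part
  facet normal 0.0000 0.0000 -1.0000
    outer loop
      vertex 4.50 16.79 0.00
      vertex 13.50 16.79 0.00
      vertex 18.00 9.00 0.00
    endloop
  endfacet
  facet normal 0.0000 0.0000 -1.0000
    outer loop
      vertex 0.00 9.00 0.00
      vertex 4.50 16.79 0.00
      vertex 18.00 9.00 0.00
    endloop
  endfacet
  facet normal 0.0000 0.0000 -1.0000
    outer loop
      vertex 4.50 1.21 0.00
      vertex 0.00 9.00 0.00
      vertex 18.00 9.00 0.00
    endloop
  endfacet
  facet normal 0.0000 0.0000 -1.0000
    outer loop
      vertex 13.50 1.21 0.00
      vertex 4.50 1.21 0.00
      vertex 18.00 9.00 0.00
    endloop
  endfacet
  facet normal 0.0000 0.0000 1.0000
    outer loop
      vertex 18.00 9.00 27.00
      vertex 13.50 16.79 27.00
      vertex 4.50 16.79 27.00
    endloop
  endfacet
  facet normal 0.0000 0.0000 1.0000
    outer loop
      vertex 18.00 9.00 27.00
      vertex 4.50 16.79 27.00
      vertex 0.00 9.00 27.00
    endloop
  endfacet
  facet normal 0.0000 0.0000 1.0000
    outer loop
      vertex 18.00 9.00 27.00
      vertex 0.00 9.00 27.00
      vertex 4.50 1.21 27.00
    endloop
  endfacet
  facet normal 0.0000 0.0000 1.0000
    outer loop
      vertex 18.00 9.00 27.00
      vertex 4.50 1.21 27.00
      vertex 13.50 1.21 27.00
    endloop
  endfacet
  facet normal 0.8659 0.5002 0.0000
    outer loop
      vertex 18.00 9.00 0.00
      vertex 13.50 16.79 0.00
      vertex 13.50 16.79 27.00
    endloop
  endfacet
  facet normal 0.8659 0.5002 0.0000
    outer loop
      vertex 18.00 9.00 0.00
      vertex 13.50 16.79 27.00
      vertex 18.00 9.00 27.00
    endloop
  endfacet
  facet normal 0.0000 1.0000 0.0000
    outer loop
      vertex 13.50 16.79 0.00
      vertex 4.50 16.79 0.00
      vertex 4.50 16.79 27.00
    endloop
  endfacet
  facet normal 0.0000 1.0000 0.0000
    outer loop
      vertex 13.50 16.79 0.00
      vertex 4.50 16.79 27.00
      vertex 13.50 16.79 27.00
    endloop
  endfacet
  facet normal -0.8659 0.5002 0.0000
    outer loop
      vertex 4.50 16.79 0.00
      vertex 0.00 9.00 0.00
      vertex 0.00 9.00 27.00
    endloop
  endfacet
  facet normal -0.8659 0.5002 0.0000
    outer loop
      vertex 4.50 16.79 0.00
      vertex 0.00 9.00 27.00
      vertex 4.50 16.79 27.00
    endloop
  endfacet
  facet normal -0.8659 -0.5002 0.0000
    outer loop
      vertex 0.00 9.00 0.00
      vertex 4.50 1.21 0.00
      vertex 4.50 1.21 27.00
    endloop
  endfacet
  facet normal -0.8659 -0.5002 0.0000
    outer loop
      vertex 0.00 9.00 0.00
      vertex 4.50 1.21 27.00
      vertex 0.00 9.00 27.00
    endloop
  endfacet
  facet normal 0.0000 -1.0000 0.0000
    outer loop
      vertex 4.50 1.21 0.00
      vertex 13.50 1.21 0.00
      vertex 13.50 1.21 27.00
    endloop
  endfacet
  facet normal 0.0000 -1.0000 0.0000
    outer loop
      vertex 4.50 1.21 0.00
      vertex 13.50 1.21 27.00
      vertex 4.50 1.21 27.00
    endloop
  endfacet
  facet normal 0.8659 -0.5002 0.0000
    outer loop
      vertex 13.50 1.21 0.00
      vertex 18.00 9.00 0.00
      vertex 18.00 9.00 27.00
    endloop
  endfacet
  facet normal 0.8659 -0.5002 0.0000
    outer loop
      vertex 13.50 1.21 0.00
      vertex 18.00 9.00 27.00
      vertex 13.50 1.21 27.00
    endloop
  endfacet
endsolid part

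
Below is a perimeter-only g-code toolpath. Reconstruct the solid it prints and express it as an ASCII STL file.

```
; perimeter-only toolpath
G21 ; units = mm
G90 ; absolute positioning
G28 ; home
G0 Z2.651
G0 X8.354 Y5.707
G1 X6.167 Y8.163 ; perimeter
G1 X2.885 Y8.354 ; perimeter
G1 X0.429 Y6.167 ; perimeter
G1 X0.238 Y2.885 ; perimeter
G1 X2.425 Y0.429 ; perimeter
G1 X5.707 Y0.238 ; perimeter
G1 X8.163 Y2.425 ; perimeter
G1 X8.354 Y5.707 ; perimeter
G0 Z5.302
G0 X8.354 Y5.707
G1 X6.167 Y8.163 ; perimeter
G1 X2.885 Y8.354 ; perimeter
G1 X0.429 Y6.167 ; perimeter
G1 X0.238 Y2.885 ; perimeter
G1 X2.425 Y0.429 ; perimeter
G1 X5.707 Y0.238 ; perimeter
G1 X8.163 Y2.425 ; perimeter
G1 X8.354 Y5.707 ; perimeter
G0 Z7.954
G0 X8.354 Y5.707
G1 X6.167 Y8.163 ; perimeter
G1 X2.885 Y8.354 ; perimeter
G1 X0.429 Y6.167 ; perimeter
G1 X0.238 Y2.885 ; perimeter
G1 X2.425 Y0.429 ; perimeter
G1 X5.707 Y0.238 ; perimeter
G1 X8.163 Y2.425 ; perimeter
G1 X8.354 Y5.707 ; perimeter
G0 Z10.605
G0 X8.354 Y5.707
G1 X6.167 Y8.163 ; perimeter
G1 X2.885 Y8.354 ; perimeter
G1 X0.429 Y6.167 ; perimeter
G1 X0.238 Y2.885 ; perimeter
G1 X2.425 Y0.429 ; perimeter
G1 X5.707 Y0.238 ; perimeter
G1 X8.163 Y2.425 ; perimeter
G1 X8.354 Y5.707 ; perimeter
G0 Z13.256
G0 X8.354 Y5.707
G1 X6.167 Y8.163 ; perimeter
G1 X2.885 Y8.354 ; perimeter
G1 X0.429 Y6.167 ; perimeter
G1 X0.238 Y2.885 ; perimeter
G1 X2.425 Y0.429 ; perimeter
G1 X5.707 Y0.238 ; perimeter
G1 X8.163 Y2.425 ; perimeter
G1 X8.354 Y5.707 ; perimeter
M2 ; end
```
solid part
  facet normal 0.0000 0.0000 -1.0000
    outer loop
      vertex 2.885 8.354 0.000
      vertex 6.167 8.163 0.000
      vertex 8.354 5.707 0.000
    endloop
  endfacet
  facet normal 0.0000 0.0000 -1.0000
    outer loop
      vertex 0.429 6.167 0.000
      vertex 2.885 8.354 0.000
      vertex 8.354 5.707 0.000
    endloop
  endfacet
  facet normal 0.0000 0.0000 -1.0000
    outer loop
      vertex 0.238 2.885 0.000
      vertex 0.429 6.167 0.000
      vertex 8.354 5.707 0.000
    endloop
  endfacet
  facet normal 0.0000 0.0000 -1.0000
    outer loop
      vertex 2.425 0.429 0.000
      vertex 0.238 2.885 0.000
      vertex 8.354 5.707 0.000
    endloop
  endfacet
  facet normal 0.0000 0.0000 -1.0000
    outer loop
      vertex 5.707 0.238 0.000
      vertex 2.425 0.429 0.000
      vertex 8.354 5.707 0.000
    endloop
  endfacet
  facet normal 0.0000 0.0000 -1.0000
    outer loop
      vertex 8.163 2.425 0.000
      vertex 5.707 0.238 0.000
      vertex 8.354 5.707 0.000
    endloop
  endfacet
  facet normal 0.0000 0.0000 1.0000
    outer loop
      vertex 8.354 5.707 13.256
      vertex 6.167 8.163 13.256
      vertex 2.885 8.354 13.256
    endloop
  endfacet
  facet normal 0.0000 0.0000 1.0000
    outer loop
      vertex 8.354 5.707 13.256
      vertex 2.885 8.354 13.256
      vertex 0.429 6.167 13.256
    endloop
  endfacet
  facet normal 0.0000 0.0000 1.0000
    outer loop
      vertex 8.354 5.707 13.256
      vertex 0.429 6.167 13.256
      vertex 0.238 2.885 13.256
    endloop
  endfacet
  facet normal 0.0000 0.0000 1.0000
    outer loop
      vertex 8.354 5.707 13.256
      vertex 0.238 2.885 13.256
      vertex 2.425 0.429 13.256
    endloop
  endfacet
  facet normal 0.0000 0.0000 1.0000
    outer loop
      vertex 8.354 5.707 13.256
      vertex 2.425 0.429 13.256
      vertex 5.707 0.238 13.256
    endloop
  endfacet
  facet normal 0.0000 0.0000 1.0000
    outer loop
      vertex 8.354 5.707 13.256
      vertex 5.707 0.238 13.256
      vertex 8.163 2.425 13.256
    endloop
  endfacet
  facet normal 0.7468 0.6650 0.0000
    outer loop
      vertex 8.354 5.707 0.000
      vertex 6.167 8.163 0.000
      vertex 6.167 8.163 13.256
    endloop
  endfacet
  facet normal 0.7468 0.6650 0.0000
    outer loop
      vertex 8.354 5.707 0.000
      vertex 6.167 8.163 13.256
      vertex 8.354 5.707 13.256
    endloop
  endfacet
  facet normal 0.0581 0.9983 0.0000
    outer loop
      vertex 6.167 8.163 0.000
      vertex 2.885 8.354 0.000
      vertex 2.885 8.354 13.256
    endloop
  endfacet
  facet normal 0.0581 0.9983 0.0000
    outer loop
      vertex 6.167 8.163 0.000
      vertex 2.885 8.354 13.256
      vertex 6.167 8.163 13.256
    endloop
  endfacet
  facet normal -0.6650 0.7468 0.0000
    outer loop
      vertex 2.885 8.354 0.000
      vertex 0.429 6.167 0.000
      vertex 0.429 6.167 13.256
    endloop
  endfacet
  facet normal -0.6650 0.7468 0.0000
    outer loop
      vertex 2.885 8.354 0.000
      vertex 0.429 6.167 13.256
      vertex 2.885 8.354 13.256
    endloop
  endfacet
  facet normal -0.9983 0.0581 0.0000
    outer loop
      vertex 0.429 6.167 0.000
      vertex 0.238 2.885 0.000
      vertex 0.238 2.885 13.256
    endloop
  endfacet
  facet normal -0.9983 0.0581 0.0000
    outer loop
      vertex 0.429 6.167 0.000
      vertex 0.238 2.885 13.256
      vertex 0.429 6.167 13.256
    endloop
  endfacet
  facet normal -0.7468 -0.6650 0.0000
    outer loop
      vertex 0.238 2.885 0.000
      vertex 2.425 0.429 0.000
      vertex 2.425 0.429 13.256
    endloop
  endfacet
  facet normal -0.7468 -0.6650 0.0000
    outer loop
      vertex 0.238 2.885 0.000
      vertex 2.425 0.429 13.256
      vertex 0.238 2.885 13.256
    endloop
  endfacet
  facet normal -0.0581 -0.9983 0.0000
    outer loop
      vertex 2.425 0.429 0.000
      vertex 5.707 0.238 0.000
      vertex 5.707 0.238 13.256
    endloop
  endfacet
  facet normal -0.0581 -0.9983 0.0000
    outer loop
      vertex 2.425 0.429 0.000
      vertex 5.707 0.238 13.256
      vertex 2.425 0.429 13.256
    endloop
  endfacet
  facet normal 0.6650 -0.7468 0.0000
    outer loop
      vertex 5.707 0.238 0.000
      vertex 8.163 2.425 0.000
      vertex 8.163 2.425 13.256
    endloop
  endfacet
  facet normal 0.6650 -0.7468 0.0000
    outer loop
      vertex 5.707 0.238 0.000
      vertex 8.163 2.425 13.256
      vertex 5.707 0.238 13.256
    endloop
  endfacet
  facet normal 0.9983 -0.0581 0.0000
    outer loop
      vertex 8.163 2.425 0.000
      vertex 8.354 5.707 0.000
      vertex 8.354 5.707 13.256
    endloop
  endfacet
  facet normal 0.9983 -0.0581 0.0000
    outer loop
      vertex 8.163 2.425 0.000
      vertex 8.354 5.707 13.256
      vertex 8.163 2.425 13.256
    endloop
  endfacet
endsolid part

The G0 Z moves step by Δz≈2.651 mm. Every layer's G1 loop is the same polygon, so the solid is a straight extrusion of it from z=0 to z≈13.3. Closing with flat bottom and top caps and triangulating gives 28 facets — a regular 8-sided prism (a cylinder approximated with 8 flat sides), circumscribed radius ≈ 4.3 mm, height ≈ 13.3 mm.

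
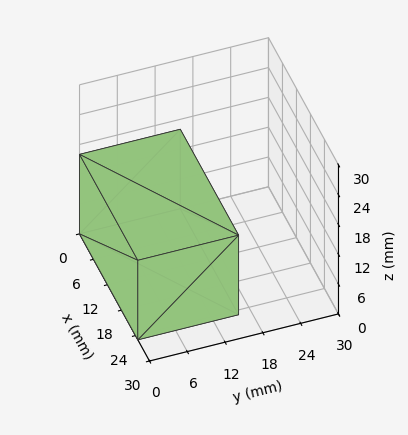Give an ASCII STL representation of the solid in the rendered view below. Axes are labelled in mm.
Reading the render: the shape is a rectangular box, roughly 25 × 16 mm footprint and 16 mm tall (dimensions read to the nearest mm from the axis ticks). For the STL, each face is triangulated and given an outward normal.

solid part
  facet normal 0.0000 0.0000 -1.0000
    outer loop
      vertex 25.0 16.0 0.0
      vertex 25.0 0.0 0.0
      vertex 0.0 0.0 0.0
    endloop
  endfacet
  facet normal 0.0000 0.0000 -1.0000
    outer loop
      vertex 0.0 16.0 0.0
      vertex 25.0 16.0 0.0
      vertex 0.0 0.0 0.0
    endloop
  endfacet
  facet normal 0.0000 0.0000 1.0000
    outer loop
      vertex 0.0 0.0 16.0
      vertex 25.0 0.0 16.0
      vertex 25.0 16.0 16.0
    endloop
  endfacet
  facet normal 0.0000 0.0000 1.0000
    outer loop
      vertex 0.0 0.0 16.0
      vertex 25.0 16.0 16.0
      vertex 0.0 16.0 16.0
    endloop
  endfacet
  facet normal 0.0000 -1.0000 0.0000
    outer loop
      vertex 0.0 0.0 0.0
      vertex 25.0 0.0 0.0
      vertex 25.0 0.0 16.0
    endloop
  endfacet
  facet normal 0.0000 -1.0000 0.0000
    outer loop
      vertex 0.0 0.0 0.0
      vertex 25.0 0.0 16.0
      vertex 0.0 0.0 16.0
    endloop
  endfacet
  facet normal 0.0000 1.0000 0.0000
    outer loop
      vertex 25.0 16.0 16.0
      vertex 25.0 16.0 0.0
      vertex 0.0 16.0 0.0
    endloop
  endfacet
  facet normal 0.0000 1.0000 0.0000
    outer loop
      vertex 0.0 16.0 16.0
      vertex 25.0 16.0 16.0
      vertex 0.0 16.0 0.0
    endloop
  endfacet
  facet normal -1.0000 0.0000 0.0000
    outer loop
      vertex 0.0 16.0 16.0
      vertex 0.0 16.0 0.0
      vertex 0.0 0.0 0.0
    endloop
  endfacet
  facet normal -1.0000 0.0000 0.0000
    outer loop
      vertex 0.0 0.0 16.0
      vertex 0.0 16.0 16.0
      vertex 0.0 0.0 0.0
    endloop
  endfacet
  facet normal 1.0000 0.0000 0.0000
    outer loop
      vertex 25.0 0.0 0.0
      vertex 25.0 16.0 0.0
      vertex 25.0 16.0 16.0
    endloop
  endfacet
  facet normal 1.0000 0.0000 0.0000
    outer loop
      vertex 25.0 0.0 0.0
      vertex 25.0 16.0 16.0
      vertex 25.0 0.0 16.0
    endloop
  endfacet
endsolid part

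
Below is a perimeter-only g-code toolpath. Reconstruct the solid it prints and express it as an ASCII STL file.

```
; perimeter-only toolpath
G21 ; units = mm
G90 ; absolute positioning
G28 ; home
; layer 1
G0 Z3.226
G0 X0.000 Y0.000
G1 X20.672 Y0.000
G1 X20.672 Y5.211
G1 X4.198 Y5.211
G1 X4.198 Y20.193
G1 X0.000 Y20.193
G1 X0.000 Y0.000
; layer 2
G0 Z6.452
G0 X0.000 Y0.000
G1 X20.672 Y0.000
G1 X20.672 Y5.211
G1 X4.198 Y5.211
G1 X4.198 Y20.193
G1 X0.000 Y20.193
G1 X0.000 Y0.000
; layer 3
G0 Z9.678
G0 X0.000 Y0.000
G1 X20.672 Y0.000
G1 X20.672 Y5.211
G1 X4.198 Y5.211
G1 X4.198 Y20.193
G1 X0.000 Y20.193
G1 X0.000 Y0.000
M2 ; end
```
solid part
  facet normal 0.0000 0.0000 -1.0000
    outer loop
      vertex 20.672 5.211 0.000
      vertex 20.672 0.000 0.000
      vertex 0.000 0.000 0.000
    endloop
  endfacet
  facet normal 0.0000 0.0000 -1.0000
    outer loop
      vertex 4.198 5.211 0.000
      vertex 20.672 5.211 0.000
      vertex 0.000 0.000 0.000
    endloop
  endfacet
  facet normal 0.0000 0.0000 -1.0000
    outer loop
      vertex 4.198 20.193 0.000
      vertex 4.198 5.211 0.000
      vertex 0.000 0.000 0.000
    endloop
  endfacet
  facet normal 0.0000 0.0000 -1.0000
    outer loop
      vertex 0.000 20.193 0.000
      vertex 4.198 20.193 0.000
      vertex 0.000 0.000 0.000
    endloop
  endfacet
  facet normal 0.0000 0.0000 1.0000
    outer loop
      vertex 0.000 0.000 9.678
      vertex 20.672 0.000 9.678
      vertex 20.672 5.211 9.678
    endloop
  endfacet
  facet normal 0.0000 0.0000 1.0000
    outer loop
      vertex 0.000 0.000 9.678
      vertex 20.672 5.211 9.678
      vertex 4.198 5.211 9.678
    endloop
  endfacet
  facet normal 0.0000 0.0000 1.0000
    outer loop
      vertex 0.000 0.000 9.678
      vertex 4.198 5.211 9.678
      vertex 4.198 20.193 9.678
    endloop
  endfacet
  facet normal 0.0000 0.0000 1.0000
    outer loop
      vertex 0.000 0.000 9.678
      vertex 4.198 20.193 9.678
      vertex 0.000 20.193 9.678
    endloop
  endfacet
  facet normal 0.0000 -1.0000 0.0000
    outer loop
      vertex 0.000 0.000 0.000
      vertex 20.672 0.000 0.000
      vertex 20.672 0.000 9.678
    endloop
  endfacet
  facet normal 0.0000 -1.0000 0.0000
    outer loop
      vertex 0.000 0.000 0.000
      vertex 20.672 0.000 9.678
      vertex 0.000 0.000 9.678
    endloop
  endfacet
  facet normal 1.0000 0.0000 0.0000
    outer loop
      vertex 20.672 0.000 0.000
      vertex 20.672 5.211 0.000
      vertex 20.672 5.211 9.678
    endloop
  endfacet
  facet normal 1.0000 0.0000 0.0000
    outer loop
      vertex 20.672 0.000 0.000
      vertex 20.672 5.211 9.678
      vertex 20.672 0.000 9.678
    endloop
  endfacet
  facet normal 0.0000 1.0000 0.0000
    outer loop
      vertex 20.672 5.211 0.000
      vertex 4.198 5.211 0.000
      vertex 4.198 5.211 9.678
    endloop
  endfacet
  facet normal 0.0000 1.0000 0.0000
    outer loop
      vertex 20.672 5.211 0.000
      vertex 4.198 5.211 9.678
      vertex 20.672 5.211 9.678
    endloop
  endfacet
  facet normal 1.0000 0.0000 0.0000
    outer loop
      vertex 4.198 5.211 0.000
      vertex 4.198 20.193 0.000
      vertex 4.198 20.193 9.678
    endloop
  endfacet
  facet normal 1.0000 0.0000 0.0000
    outer loop
      vertex 4.198 5.211 0.000
      vertex 4.198 20.193 9.678
      vertex 4.198 5.211 9.678
    endloop
  endfacet
  facet normal 0.0000 1.0000 0.0000
    outer loop
      vertex 4.198 20.193 0.000
      vertex 0.000 20.193 0.000
      vertex 0.000 20.193 9.678
    endloop
  endfacet
  facet normal 0.0000 1.0000 0.0000
    outer loop
      vertex 4.198 20.193 0.000
      vertex 0.000 20.193 9.678
      vertex 4.198 20.193 9.678
    endloop
  endfacet
  facet normal -1.0000 0.0000 0.0000
    outer loop
      vertex 0.000 20.193 0.000
      vertex 0.000 0.000 0.000
      vertex 0.000 0.000 9.678
    endloop
  endfacet
  facet normal -1.0000 0.0000 0.0000
    outer loop
      vertex 0.000 20.193 0.000
      vertex 0.000 0.000 9.678
      vertex 0.000 20.193 9.678
    endloop
  endfacet
endsolid part

The G0 Z moves step by Δz≈3.226 mm. Every layer's G1 loop is the same polygon, so the solid is a straight extrusion of it from z=0 to z≈9.68. Closing with flat bottom and top caps and triangulating gives 20 facets — an L-shaped prism: outer 20.7 × 20.2 mm, arm thicknesses ≈ 5.21 mm (horizontal) and 4.2 mm (vertical), extruded 9.68 mm in z.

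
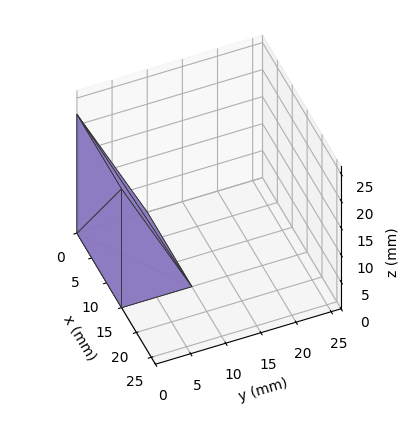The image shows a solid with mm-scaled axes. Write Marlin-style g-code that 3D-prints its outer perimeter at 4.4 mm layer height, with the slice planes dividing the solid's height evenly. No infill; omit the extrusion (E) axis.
Reading the render: the shape is a wedge (ramp): 15 × 10 mm base, rising to 22 mm along the y=0 edge and sloping linearly to z=0 at y=10 (dimensions read to the nearest mm from the axis ticks). For the g-code, the solid's height is divided into equal slices at the stated Δz and each level perimeter traced with G1 moves after a G0 lift.

; perimeter-only toolpath
G21 ; units = mm
G90 ; absolute positioning
G28 ; home
; layer 1
G0 Z4.4
G0 X0.0 Y0.0
G1 X15.0 Y0.0
G1 X15.0 Y8.0
G1 X0.0 Y8.0
G1 X0.0 Y0.0
; layer 2
G0 Z8.8
G0 X0.0 Y0.0
G1 X15.0 Y0.0
G1 X15.0 Y6.0
G1 X0.0 Y6.0
G1 X0.0 Y0.0
; layer 3
G0 Z13.2
G0 X0.0 Y0.0
G1 X15.0 Y0.0
G1 X15.0 Y4.0
G1 X0.0 Y4.0
G1 X0.0 Y0.0
; layer 4
G0 Z17.6
G0 X0.0 Y0.0
G1 X15.0 Y0.0
G1 X15.0 Y2.0
G1 X0.0 Y2.0
G1 X0.0 Y0.0
M2 ; end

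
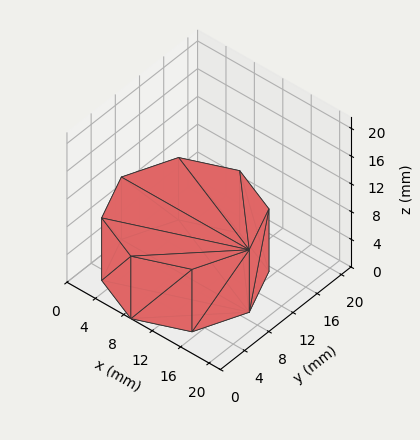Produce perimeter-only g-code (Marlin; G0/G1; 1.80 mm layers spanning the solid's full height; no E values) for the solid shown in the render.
Reading the render: the shape is a regular 8-sided prism (a cylinder approximated with 8 flat sides), circumscribed radius ≈ 9 mm, height ≈ 9 mm (dimensions read to the nearest mm from the axis ticks). For the g-code, the solid's height is divided into equal slices at the stated Δz and each level perimeter traced with G1 moves after a G0 lift.

; perimeter-only toolpath
G21 ; units = mm
G90 ; absolute positioning
G28 ; home
; layer 1
G0 Z1.80
G0 X18.00 Y9.00
G1 X15.36 Y15.36
G1 X9.00 Y18.00
G1 X2.64 Y15.36
G1 X0.00 Y9.00
G1 X2.64 Y2.64
G1 X9.00 Y0.00
G1 X15.36 Y2.64
G1 X18.00 Y9.00
; layer 2
G0 Z3.60
G0 X18.00 Y9.00
G1 X15.36 Y15.36
G1 X9.00 Y18.00
G1 X2.64 Y15.36
G1 X0.00 Y9.00
G1 X2.64 Y2.64
G1 X9.00 Y0.00
G1 X15.36 Y2.64
G1 X18.00 Y9.00
; layer 3
G0 Z5.40
G0 X18.00 Y9.00
G1 X15.36 Y15.36
G1 X9.00 Y18.00
G1 X2.64 Y15.36
G1 X0.00 Y9.00
G1 X2.64 Y2.64
G1 X9.00 Y0.00
G1 X15.36 Y2.64
G1 X18.00 Y9.00
; layer 4
G0 Z7.20
G0 X18.00 Y9.00
G1 X15.36 Y15.36
G1 X9.00 Y18.00
G1 X2.64 Y15.36
G1 X0.00 Y9.00
G1 X2.64 Y2.64
G1 X9.00 Y0.00
G1 X15.36 Y2.64
G1 X18.00 Y9.00
; layer 5
G0 Z9.00
G0 X18.00 Y9.00
G1 X15.36 Y15.36
G1 X9.00 Y18.00
G1 X2.64 Y15.36
G1 X0.00 Y9.00
G1 X2.64 Y2.64
G1 X9.00 Y0.00
G1 X15.36 Y2.64
G1 X18.00 Y9.00
M2 ; end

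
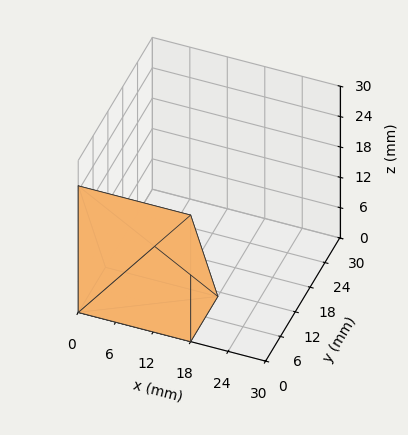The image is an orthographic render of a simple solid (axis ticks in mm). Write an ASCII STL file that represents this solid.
Reading the render: the shape is a wedge (ramp): 18 × 11 mm base, rising to 25 mm along the y=0 edge and sloping linearly to z=0 at y=11 (dimensions read to the nearest mm from the axis ticks). For the STL, each face is triangulated and given an outward normal.

solid part
  facet normal 0.0000 0.0000 -1.0000
    outer loop
      vertex 18.000 11.000 0.000
      vertex 18.000 0.000 0.000
      vertex 0.000 0.000 0.000
    endloop
  endfacet
  facet normal 0.0000 0.0000 -1.0000
    outer loop
      vertex 0.000 11.000 0.000
      vertex 18.000 11.000 0.000
      vertex 0.000 0.000 0.000
    endloop
  endfacet
  facet normal 0.0000 -1.0000 0.0000
    outer loop
      vertex 0.000 0.000 0.000
      vertex 18.000 0.000 0.000
      vertex 18.000 0.000 25.000
    endloop
  endfacet
  facet normal 0.0000 -1.0000 0.0000
    outer loop
      vertex 0.000 0.000 0.000
      vertex 18.000 0.000 25.000
      vertex 0.000 0.000 25.000
    endloop
  endfacet
  facet normal 0.0000 0.9153 0.4027
    outer loop
      vertex 0.000 0.000 25.000
      vertex 18.000 0.000 25.000
      vertex 18.000 11.000 0.000
    endloop
  endfacet
  facet normal 0.0000 0.9153 0.4027
    outer loop
      vertex 0.000 0.000 25.000
      vertex 18.000 11.000 0.000
      vertex 0.000 11.000 0.000
    endloop
  endfacet
  facet normal -1.0000 0.0000 0.0000
    outer loop
      vertex 0.000 0.000 25.000
      vertex 0.000 11.000 0.000
      vertex 0.000 0.000 0.000
    endloop
  endfacet
  facet normal 1.0000 0.0000 0.0000
    outer loop
      vertex 18.000 0.000 0.000
      vertex 18.000 11.000 0.000
      vertex 18.000 0.000 25.000
    endloop
  endfacet
endsolid part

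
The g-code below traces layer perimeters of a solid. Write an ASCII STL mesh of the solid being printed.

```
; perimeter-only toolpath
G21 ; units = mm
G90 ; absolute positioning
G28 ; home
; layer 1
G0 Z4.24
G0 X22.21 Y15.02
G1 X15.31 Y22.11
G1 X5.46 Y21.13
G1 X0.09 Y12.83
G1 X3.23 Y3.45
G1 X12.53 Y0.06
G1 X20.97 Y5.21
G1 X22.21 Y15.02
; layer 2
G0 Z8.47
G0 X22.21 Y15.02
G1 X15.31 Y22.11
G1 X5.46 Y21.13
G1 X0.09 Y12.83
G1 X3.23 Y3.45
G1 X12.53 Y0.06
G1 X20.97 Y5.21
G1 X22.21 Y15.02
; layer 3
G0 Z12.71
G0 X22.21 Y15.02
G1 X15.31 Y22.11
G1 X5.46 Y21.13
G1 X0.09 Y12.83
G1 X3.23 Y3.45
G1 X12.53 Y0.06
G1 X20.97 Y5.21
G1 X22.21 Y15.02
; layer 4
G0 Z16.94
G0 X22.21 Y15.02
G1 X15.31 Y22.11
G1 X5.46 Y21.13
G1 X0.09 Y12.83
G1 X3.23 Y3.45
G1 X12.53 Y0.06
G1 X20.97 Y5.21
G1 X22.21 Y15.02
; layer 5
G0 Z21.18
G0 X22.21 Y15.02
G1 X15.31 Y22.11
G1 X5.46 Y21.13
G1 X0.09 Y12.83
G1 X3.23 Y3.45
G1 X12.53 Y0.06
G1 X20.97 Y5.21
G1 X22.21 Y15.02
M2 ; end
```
solid part
  facet normal 0.0000 0.0000 -1.0000
    outer loop
      vertex 5.46 21.13 0.00
      vertex 15.31 22.11 0.00
      vertex 22.21 15.02 0.00
    endloop
  endfacet
  facet normal 0.0000 0.0000 -1.0000
    outer loop
      vertex 0.09 12.83 0.00
      vertex 5.46 21.13 0.00
      vertex 22.21 15.02 0.00
    endloop
  endfacet
  facet normal 0.0000 0.0000 -1.0000
    outer loop
      vertex 3.23 3.45 0.00
      vertex 0.09 12.83 0.00
      vertex 22.21 15.02 0.00
    endloop
  endfacet
  facet normal 0.0000 0.0000 -1.0000
    outer loop
      vertex 12.53 0.06 0.00
      vertex 3.23 3.45 0.00
      vertex 22.21 15.02 0.00
    endloop
  endfacet
  facet normal 0.0000 0.0000 -1.0000
    outer loop
      vertex 20.97 5.21 0.00
      vertex 12.53 0.06 0.00
      vertex 22.21 15.02 0.00
    endloop
  endfacet
  facet normal 0.0000 0.0000 1.0000
    outer loop
      vertex 22.21 15.02 21.18
      vertex 15.31 22.11 21.18
      vertex 5.46 21.13 21.18
    endloop
  endfacet
  facet normal 0.0000 0.0000 1.0000
    outer loop
      vertex 22.21 15.02 21.18
      vertex 5.46 21.13 21.18
      vertex 0.09 12.83 21.18
    endloop
  endfacet
  facet normal 0.0000 0.0000 1.0000
    outer loop
      vertex 22.21 15.02 21.18
      vertex 0.09 12.83 21.18
      vertex 3.23 3.45 21.18
    endloop
  endfacet
  facet normal 0.0000 0.0000 1.0000
    outer loop
      vertex 22.21 15.02 21.18
      vertex 3.23 3.45 21.18
      vertex 12.53 0.06 21.18
    endloop
  endfacet
  facet normal 0.0000 0.0000 1.0000
    outer loop
      vertex 22.21 15.02 21.18
      vertex 12.53 0.06 21.18
      vertex 20.97 5.21 21.18
    endloop
  endfacet
  facet normal 0.7166 0.6974 0.0000
    outer loop
      vertex 22.21 15.02 0.00
      vertex 15.31 22.11 0.00
      vertex 15.31 22.11 21.18
    endloop
  endfacet
  facet normal 0.7166 0.6974 0.0000
    outer loop
      vertex 22.21 15.02 0.00
      vertex 15.31 22.11 21.18
      vertex 22.21 15.02 21.18
    endloop
  endfacet
  facet normal -0.0990 0.9951 0.0000
    outer loop
      vertex 15.31 22.11 0.00
      vertex 5.46 21.13 0.00
      vertex 5.46 21.13 21.18
    endloop
  endfacet
  facet normal -0.0990 0.9951 0.0000
    outer loop
      vertex 15.31 22.11 0.00
      vertex 5.46 21.13 21.18
      vertex 15.31 22.11 21.18
    endloop
  endfacet
  facet normal -0.8396 0.5432 0.0000
    outer loop
      vertex 5.46 21.13 0.00
      vertex 0.09 12.83 0.00
      vertex 0.09 12.83 21.18
    endloop
  endfacet
  facet normal -0.8396 0.5432 0.0000
    outer loop
      vertex 5.46 21.13 0.00
      vertex 0.09 12.83 21.18
      vertex 5.46 21.13 21.18
    endloop
  endfacet
  facet normal -0.9483 -0.3174 0.0000
    outer loop
      vertex 0.09 12.83 0.00
      vertex 3.23 3.45 0.00
      vertex 3.23 3.45 21.18
    endloop
  endfacet
  facet normal -0.9483 -0.3174 0.0000
    outer loop
      vertex 0.09 12.83 0.00
      vertex 3.23 3.45 21.18
      vertex 0.09 12.83 21.18
    endloop
  endfacet
  facet normal -0.3425 -0.9395 0.0000
    outer loop
      vertex 3.23 3.45 0.00
      vertex 12.53 0.06 0.00
      vertex 12.53 0.06 21.18
    endloop
  endfacet
  facet normal -0.3425 -0.9395 0.0000
    outer loop
      vertex 3.23 3.45 0.00
      vertex 12.53 0.06 21.18
      vertex 3.23 3.45 21.18
    endloop
  endfacet
  facet normal 0.5209 -0.8536 0.0000
    outer loop
      vertex 12.53 0.06 0.00
      vertex 20.97 5.21 0.00
      vertex 20.97 5.21 21.18
    endloop
  endfacet
  facet normal 0.5209 -0.8536 0.0000
    outer loop
      vertex 12.53 0.06 0.00
      vertex 20.97 5.21 21.18
      vertex 12.53 0.06 21.18
    endloop
  endfacet
  facet normal 0.9921 -0.1254 0.0000
    outer loop
      vertex 20.97 5.21 0.00
      vertex 22.21 15.02 0.00
      vertex 22.21 15.02 21.18
    endloop
  endfacet
  facet normal 0.9921 -0.1254 0.0000
    outer loop
      vertex 20.97 5.21 0.00
      vertex 22.21 15.02 21.18
      vertex 20.97 5.21 21.18
    endloop
  endfacet
endsolid part

The G0 Z moves step by Δz≈4.24 mm. Every layer's G1 loop is the same polygon, so the solid is a straight extrusion of it from z=0 to z≈21.2. Closing with flat bottom and top caps and triangulating gives 24 facets — a regular 7-sided prism (a cylinder approximated with 7 flat sides), circumscribed radius ≈ 11.4 mm, height ≈ 21.2 mm.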